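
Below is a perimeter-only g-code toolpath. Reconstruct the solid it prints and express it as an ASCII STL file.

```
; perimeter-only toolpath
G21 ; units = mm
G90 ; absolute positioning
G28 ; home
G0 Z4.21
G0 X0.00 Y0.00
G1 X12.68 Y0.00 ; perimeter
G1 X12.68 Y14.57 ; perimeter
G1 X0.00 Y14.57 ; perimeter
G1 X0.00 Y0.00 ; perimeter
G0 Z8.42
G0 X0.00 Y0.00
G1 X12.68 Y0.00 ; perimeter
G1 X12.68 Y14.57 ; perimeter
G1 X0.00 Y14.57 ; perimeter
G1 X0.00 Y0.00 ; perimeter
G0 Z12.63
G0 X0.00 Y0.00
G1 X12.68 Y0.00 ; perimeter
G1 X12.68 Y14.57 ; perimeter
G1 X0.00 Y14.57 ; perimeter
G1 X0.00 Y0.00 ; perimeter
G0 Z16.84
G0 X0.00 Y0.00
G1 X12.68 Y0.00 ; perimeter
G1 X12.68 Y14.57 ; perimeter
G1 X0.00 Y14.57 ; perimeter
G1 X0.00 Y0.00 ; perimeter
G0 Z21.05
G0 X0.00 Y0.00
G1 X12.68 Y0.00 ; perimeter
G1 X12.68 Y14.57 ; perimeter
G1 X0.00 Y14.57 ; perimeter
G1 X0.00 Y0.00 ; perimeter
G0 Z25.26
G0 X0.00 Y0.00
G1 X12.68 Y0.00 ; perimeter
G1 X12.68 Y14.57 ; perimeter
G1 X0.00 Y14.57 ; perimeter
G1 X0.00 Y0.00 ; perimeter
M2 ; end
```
solid part
  facet normal 0.0000 0.0000 -1.0000
    outer loop
      vertex 12.68 14.57 0.00
      vertex 12.68 0.00 0.00
      vertex 0.00 0.00 0.00
    endloop
  endfacet
  facet normal 0.0000 0.0000 -1.0000
    outer loop
      vertex 0.00 14.57 0.00
      vertex 12.68 14.57 0.00
      vertex 0.00 0.00 0.00
    endloop
  endfacet
  facet normal 0.0000 0.0000 1.0000
    outer loop
      vertex 0.00 0.00 25.26
      vertex 12.68 0.00 25.26
      vertex 12.68 14.57 25.26
    endloop
  endfacet
  facet normal 0.0000 0.0000 1.0000
    outer loop
      vertex 0.00 0.00 25.26
      vertex 12.68 14.57 25.26
      vertex 0.00 14.57 25.26
    endloop
  endfacet
  facet normal 0.0000 -1.0000 0.0000
    outer loop
      vertex 0.00 0.00 0.00
      vertex 12.68 0.00 0.00
      vertex 12.68 0.00 25.26
    endloop
  endfacet
  facet normal 0.0000 -1.0000 0.0000
    outer loop
      vertex 0.00 0.00 0.00
      vertex 12.68 0.00 25.26
      vertex 0.00 0.00 25.26
    endloop
  endfacet
  facet normal 0.0000 1.0000 0.0000
    outer loop
      vertex 12.68 14.57 25.26
      vertex 12.68 14.57 0.00
      vertex 0.00 14.57 0.00
    endloop
  endfacet
  facet normal 0.0000 1.0000 0.0000
    outer loop
      vertex 0.00 14.57 25.26
      vertex 12.68 14.57 25.26
      vertex 0.00 14.57 0.00
    endloop
  endfacet
  facet normal -1.0000 0.0000 0.0000
    outer loop
      vertex 0.00 14.57 25.26
      vertex 0.00 14.57 0.00
      vertex 0.00 0.00 0.00
    endloop
  endfacet
  facet normal -1.0000 0.0000 0.0000
    outer loop
      vertex 0.00 0.00 25.26
      vertex 0.00 14.57 25.26
      vertex 0.00 0.00 0.00
    endloop
  endfacet
  facet normal 1.0000 0.0000 0.0000
    outer loop
      vertex 12.68 0.00 0.00
      vertex 12.68 14.57 0.00
      vertex 12.68 14.57 25.26
    endloop
  endfacet
  facet normal 1.0000 0.0000 0.0000
    outer loop
      vertex 12.68 0.00 0.00
      vertex 12.68 14.57 25.26
      vertex 12.68 0.00 25.26
    endloop
  endfacet
endsolid part

The G0 Z moves step by Δz≈4.21 mm. Every layer's G1 loop is the same polygon, so the solid is a straight extrusion of it from z=0 to z≈25.3. Closing with flat bottom and top caps and triangulating gives 12 facets — a rectangular box, roughly 12.7 × 14.6 mm footprint and 25.3 mm tall.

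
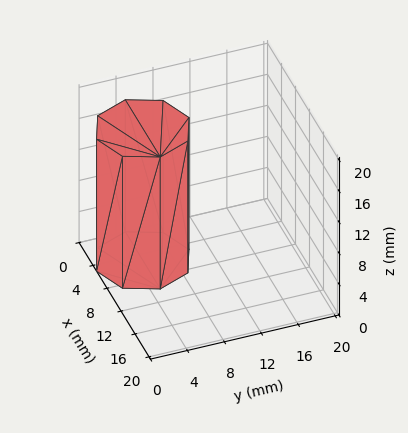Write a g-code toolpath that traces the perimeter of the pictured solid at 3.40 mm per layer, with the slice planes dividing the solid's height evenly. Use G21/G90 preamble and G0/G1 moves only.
Reading the render: the shape is a regular 8-sided prism (a cylinder approximated with 8 flat sides), circumscribed radius ≈ 5 mm, height ≈ 17 mm (dimensions read to the nearest mm from the axis ticks). For the g-code, the solid's height is divided into equal slices at the stated Δz and each level perimeter traced with G1 moves after a G0 lift.

; perimeter-only toolpath
G21 ; units = mm
G90 ; absolute positioning
G28 ; home
; layer 1
G0 Z3.40
G0 X10.00 Y5.00
G1 X8.54 Y8.54
G1 X5.00 Y10.00
G1 X1.46 Y8.54
G1 X0.00 Y5.00
G1 X1.46 Y1.46
G1 X5.00 Y0.00
G1 X8.54 Y1.46
G1 X10.00 Y5.00
; layer 2
G0 Z6.80
G0 X10.00 Y5.00
G1 X8.54 Y8.54
G1 X5.00 Y10.00
G1 X1.46 Y8.54
G1 X0.00 Y5.00
G1 X1.46 Y1.46
G1 X5.00 Y0.00
G1 X8.54 Y1.46
G1 X10.00 Y5.00
; layer 3
G0 Z10.20
G0 X10.00 Y5.00
G1 X8.54 Y8.54
G1 X5.00 Y10.00
G1 X1.46 Y8.54
G1 X0.00 Y5.00
G1 X1.46 Y1.46
G1 X5.00 Y0.00
G1 X8.54 Y1.46
G1 X10.00 Y5.00
; layer 4
G0 Z13.60
G0 X10.00 Y5.00
G1 X8.54 Y8.54
G1 X5.00 Y10.00
G1 X1.46 Y8.54
G1 X0.00 Y5.00
G1 X1.46 Y1.46
G1 X5.00 Y0.00
G1 X8.54 Y1.46
G1 X10.00 Y5.00
; layer 5
G0 Z17.00
G0 X10.00 Y5.00
G1 X8.54 Y8.54
G1 X5.00 Y10.00
G1 X1.46 Y8.54
G1 X0.00 Y5.00
G1 X1.46 Y1.46
G1 X5.00 Y0.00
G1 X8.54 Y1.46
G1 X10.00 Y5.00
M2 ; end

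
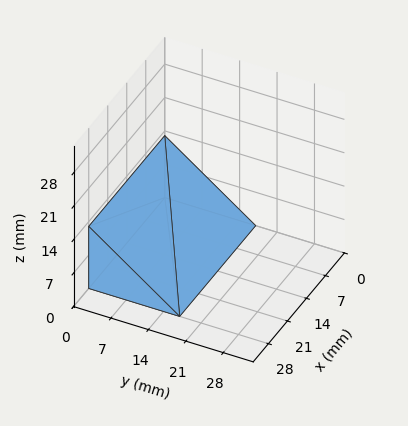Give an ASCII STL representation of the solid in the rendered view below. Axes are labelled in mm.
Reading the render: the shape is a wedge (ramp): 28 × 17 mm base, rising to 13 mm along the y=0 edge and sloping linearly to z=0 at y=17 (dimensions read to the nearest mm from the axis ticks). For the STL, each face is triangulated and given an outward normal.

solid part
  facet normal 0.0000 0.0000 -1.0000
    outer loop
      vertex 28.00 17.00 0.00
      vertex 28.00 0.00 0.00
      vertex 0.00 0.00 0.00
    endloop
  endfacet
  facet normal 0.0000 0.0000 -1.0000
    outer loop
      vertex 0.00 17.00 0.00
      vertex 28.00 17.00 0.00
      vertex 0.00 0.00 0.00
    endloop
  endfacet
  facet normal 0.0000 -1.0000 0.0000
    outer loop
      vertex 0.00 0.00 0.00
      vertex 28.00 0.00 0.00
      vertex 28.00 0.00 13.00
    endloop
  endfacet
  facet normal 0.0000 -1.0000 0.0000
    outer loop
      vertex 0.00 0.00 0.00
      vertex 28.00 0.00 13.00
      vertex 0.00 0.00 13.00
    endloop
  endfacet
  facet normal 0.0000 0.6075 0.7944
    outer loop
      vertex 0.00 0.00 13.00
      vertex 28.00 0.00 13.00
      vertex 28.00 17.00 0.00
    endloop
  endfacet
  facet normal 0.0000 0.6075 0.7944
    outer loop
      vertex 0.00 0.00 13.00
      vertex 28.00 17.00 0.00
      vertex 0.00 17.00 0.00
    endloop
  endfacet
  facet normal -1.0000 0.0000 0.0000
    outer loop
      vertex 0.00 0.00 13.00
      vertex 0.00 17.00 0.00
      vertex 0.00 0.00 0.00
    endloop
  endfacet
  facet normal 1.0000 0.0000 0.0000
    outer loop
      vertex 28.00 0.00 0.00
      vertex 28.00 17.00 0.00
      vertex 28.00 0.00 13.00
    endloop
  endfacet
endsolid part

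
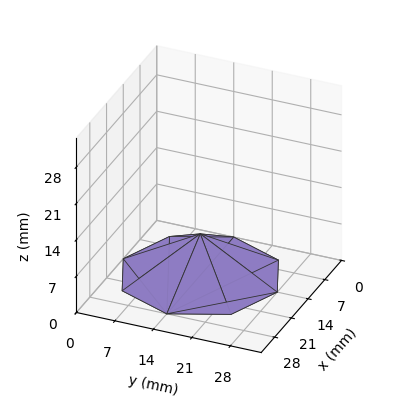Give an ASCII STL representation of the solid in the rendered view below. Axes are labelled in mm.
Reading the render: the shape is a regular 8-sided pyramid, base circumscribed radius ≈ 14 mm, apex at z ≈ 8 mm (dimensions read to the nearest mm from the axis ticks). For the STL, each face is triangulated and given an outward normal.

solid part
  facet normal 0.0000 0.0000 -1.0000
    outer loop
      vertex 14.0 28.0 0.0
      vertex 23.9 23.9 0.0
      vertex 28.0 14.0 0.0
    endloop
  endfacet
  facet normal 0.0000 0.0000 -1.0000
    outer loop
      vertex 4.1 23.9 0.0
      vertex 14.0 28.0 0.0
      vertex 28.0 14.0 0.0
    endloop
  endfacet
  facet normal 0.0000 0.0000 -1.0000
    outer loop
      vertex 0.0 14.0 0.0
      vertex 4.1 23.9 0.0
      vertex 28.0 14.0 0.0
    endloop
  endfacet
  facet normal 0.0000 0.0000 -1.0000
    outer loop
      vertex 4.1 4.1 0.0
      vertex 0.0 14.0 0.0
      vertex 28.0 14.0 0.0
    endloop
  endfacet
  facet normal 0.0000 0.0000 -1.0000
    outer loop
      vertex 14.0 0.0 0.0
      vertex 4.1 4.1 0.0
      vertex 28.0 14.0 0.0
    endloop
  endfacet
  facet normal 0.0000 0.0000 -1.0000
    outer loop
      vertex 23.9 4.1 0.0
      vertex 14.0 0.0 0.0
      vertex 28.0 14.0 0.0
    endloop
  endfacet
  facet normal 0.4860 0.2013 0.8505
    outer loop
      vertex 28.0 14.0 0.0
      vertex 23.9 23.9 0.0
      vertex 14.0 14.0 8.0
    endloop
  endfacet
  facet normal 0.2013 0.4860 0.8505
    outer loop
      vertex 23.9 23.9 0.0
      vertex 14.0 28.0 0.0
      vertex 14.0 14.0 8.0
    endloop
  endfacet
  facet normal -0.2013 0.4860 0.8505
    outer loop
      vertex 14.0 28.0 0.0
      vertex 4.1 23.9 0.0
      vertex 14.0 14.0 8.0
    endloop
  endfacet
  facet normal -0.4860 0.2013 0.8505
    outer loop
      vertex 4.1 23.9 0.0
      vertex 0.0 14.0 0.0
      vertex 14.0 14.0 8.0
    endloop
  endfacet
  facet normal -0.4860 -0.2013 0.8505
    outer loop
      vertex 0.0 14.0 0.0
      vertex 4.1 4.1 0.0
      vertex 14.0 14.0 8.0
    endloop
  endfacet
  facet normal -0.2013 -0.4860 0.8505
    outer loop
      vertex 4.1 4.1 0.0
      vertex 14.0 0.0 0.0
      vertex 14.0 14.0 8.0
    endloop
  endfacet
  facet normal 0.2013 -0.4860 0.8505
    outer loop
      vertex 14.0 0.0 0.0
      vertex 23.9 4.1 0.0
      vertex 14.0 14.0 8.0
    endloop
  endfacet
  facet normal 0.4860 -0.2013 0.8505
    outer loop
      vertex 23.9 4.1 0.0
      vertex 28.0 14.0 0.0
      vertex 14.0 14.0 8.0
    endloop
  endfacet
endsolid part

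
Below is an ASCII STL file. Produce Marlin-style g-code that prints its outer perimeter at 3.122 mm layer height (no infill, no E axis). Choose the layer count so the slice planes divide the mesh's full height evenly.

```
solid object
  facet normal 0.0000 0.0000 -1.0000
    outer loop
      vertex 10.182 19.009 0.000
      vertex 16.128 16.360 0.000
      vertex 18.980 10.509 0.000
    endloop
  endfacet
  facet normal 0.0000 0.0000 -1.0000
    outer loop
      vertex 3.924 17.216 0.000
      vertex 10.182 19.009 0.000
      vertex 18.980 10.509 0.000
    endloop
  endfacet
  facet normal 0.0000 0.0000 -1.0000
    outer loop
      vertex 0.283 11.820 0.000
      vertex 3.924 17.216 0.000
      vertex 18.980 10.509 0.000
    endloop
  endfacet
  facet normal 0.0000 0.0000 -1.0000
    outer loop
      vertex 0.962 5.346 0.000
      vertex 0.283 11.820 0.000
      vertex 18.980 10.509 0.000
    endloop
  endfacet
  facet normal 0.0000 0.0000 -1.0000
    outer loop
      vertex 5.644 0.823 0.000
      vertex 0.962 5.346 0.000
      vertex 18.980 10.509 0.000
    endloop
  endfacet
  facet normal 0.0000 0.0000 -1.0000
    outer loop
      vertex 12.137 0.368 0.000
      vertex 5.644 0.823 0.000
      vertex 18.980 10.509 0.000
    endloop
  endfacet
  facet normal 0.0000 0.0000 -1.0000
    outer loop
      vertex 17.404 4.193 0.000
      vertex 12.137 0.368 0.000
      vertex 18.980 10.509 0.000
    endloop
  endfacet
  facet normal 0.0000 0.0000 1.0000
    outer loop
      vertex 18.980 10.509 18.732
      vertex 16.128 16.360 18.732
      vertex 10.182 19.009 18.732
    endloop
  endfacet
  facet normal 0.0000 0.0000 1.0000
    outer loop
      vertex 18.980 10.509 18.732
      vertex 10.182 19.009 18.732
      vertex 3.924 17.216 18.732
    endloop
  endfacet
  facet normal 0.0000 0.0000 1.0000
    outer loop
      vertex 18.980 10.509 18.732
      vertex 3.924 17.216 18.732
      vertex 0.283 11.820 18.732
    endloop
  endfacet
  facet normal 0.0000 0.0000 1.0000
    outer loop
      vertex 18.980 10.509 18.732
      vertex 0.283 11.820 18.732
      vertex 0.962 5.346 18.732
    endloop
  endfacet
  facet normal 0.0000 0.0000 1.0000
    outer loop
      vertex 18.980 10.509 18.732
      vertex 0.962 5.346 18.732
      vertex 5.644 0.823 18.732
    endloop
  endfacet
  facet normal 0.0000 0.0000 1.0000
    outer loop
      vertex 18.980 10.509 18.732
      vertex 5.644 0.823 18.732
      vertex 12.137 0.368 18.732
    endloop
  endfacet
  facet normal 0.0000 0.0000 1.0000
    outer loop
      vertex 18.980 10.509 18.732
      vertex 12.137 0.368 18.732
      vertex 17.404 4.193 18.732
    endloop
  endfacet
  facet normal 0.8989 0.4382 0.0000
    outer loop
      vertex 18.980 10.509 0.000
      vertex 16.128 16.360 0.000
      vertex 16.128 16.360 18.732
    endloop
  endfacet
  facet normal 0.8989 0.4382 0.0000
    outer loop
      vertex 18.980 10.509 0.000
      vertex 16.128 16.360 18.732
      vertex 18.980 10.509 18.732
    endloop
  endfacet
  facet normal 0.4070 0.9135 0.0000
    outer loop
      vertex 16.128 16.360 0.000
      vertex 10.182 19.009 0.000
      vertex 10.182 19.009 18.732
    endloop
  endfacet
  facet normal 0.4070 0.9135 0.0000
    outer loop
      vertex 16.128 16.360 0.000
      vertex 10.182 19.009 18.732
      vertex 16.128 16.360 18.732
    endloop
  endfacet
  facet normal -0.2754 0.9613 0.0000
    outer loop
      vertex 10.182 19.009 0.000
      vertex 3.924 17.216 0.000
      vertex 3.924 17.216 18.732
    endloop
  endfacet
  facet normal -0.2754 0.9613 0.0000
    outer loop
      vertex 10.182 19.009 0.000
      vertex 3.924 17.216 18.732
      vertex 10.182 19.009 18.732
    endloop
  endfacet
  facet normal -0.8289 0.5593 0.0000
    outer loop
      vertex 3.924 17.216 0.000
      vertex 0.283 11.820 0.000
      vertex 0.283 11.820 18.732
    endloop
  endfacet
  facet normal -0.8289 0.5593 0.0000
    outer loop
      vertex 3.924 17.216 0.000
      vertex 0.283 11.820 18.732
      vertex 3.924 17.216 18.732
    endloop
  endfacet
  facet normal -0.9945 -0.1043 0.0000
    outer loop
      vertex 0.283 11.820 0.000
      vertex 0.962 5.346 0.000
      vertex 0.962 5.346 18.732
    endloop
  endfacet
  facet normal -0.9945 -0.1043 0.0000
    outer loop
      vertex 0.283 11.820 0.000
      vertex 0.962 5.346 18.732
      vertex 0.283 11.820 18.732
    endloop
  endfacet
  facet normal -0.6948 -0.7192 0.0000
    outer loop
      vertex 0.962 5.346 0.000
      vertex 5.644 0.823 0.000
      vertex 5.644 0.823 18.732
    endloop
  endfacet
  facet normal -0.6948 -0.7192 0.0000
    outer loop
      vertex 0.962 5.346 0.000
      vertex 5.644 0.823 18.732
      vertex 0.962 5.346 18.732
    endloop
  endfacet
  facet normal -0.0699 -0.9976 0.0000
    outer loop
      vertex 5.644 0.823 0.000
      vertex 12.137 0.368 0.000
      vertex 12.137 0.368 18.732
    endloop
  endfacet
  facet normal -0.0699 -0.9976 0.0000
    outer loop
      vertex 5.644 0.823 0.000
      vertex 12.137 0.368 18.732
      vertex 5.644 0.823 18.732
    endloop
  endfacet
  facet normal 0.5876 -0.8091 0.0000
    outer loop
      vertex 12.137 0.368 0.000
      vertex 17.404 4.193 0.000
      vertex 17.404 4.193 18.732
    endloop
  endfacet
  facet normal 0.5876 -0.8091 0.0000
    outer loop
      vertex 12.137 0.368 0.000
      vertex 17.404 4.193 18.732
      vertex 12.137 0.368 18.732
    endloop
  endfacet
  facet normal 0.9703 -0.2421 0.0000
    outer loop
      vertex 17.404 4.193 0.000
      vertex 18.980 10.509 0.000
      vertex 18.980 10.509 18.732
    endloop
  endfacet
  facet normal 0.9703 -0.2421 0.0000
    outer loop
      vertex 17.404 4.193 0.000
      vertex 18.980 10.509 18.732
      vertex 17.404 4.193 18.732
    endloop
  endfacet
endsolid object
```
; perimeter-only toolpath
G21 ; units = mm
G90 ; absolute positioning
G28 ; home
; layer 1
G0 Z3.122
G0 X18.980 Y10.509
G1 X16.128 Y16.360
G1 X10.182 Y19.009
G1 X3.924 Y17.216
G1 X0.283 Y11.820
G1 X0.962 Y5.346
G1 X5.644 Y0.823
G1 X12.137 Y0.368
G1 X17.404 Y4.193
G1 X18.980 Y10.509
; layer 2
G0 Z6.244
G0 X18.980 Y10.509
G1 X16.128 Y16.360
G1 X10.182 Y19.009
G1 X3.924 Y17.216
G1 X0.283 Y11.820
G1 X0.962 Y5.346
G1 X5.644 Y0.823
G1 X12.137 Y0.368
G1 X17.404 Y4.193
G1 X18.980 Y10.509
; layer 3
G0 Z9.366
G0 X18.980 Y10.509
G1 X16.128 Y16.360
G1 X10.182 Y19.009
G1 X3.924 Y17.216
G1 X0.283 Y11.820
G1 X0.962 Y5.346
G1 X5.644 Y0.823
G1 X12.137 Y0.368
G1 X17.404 Y4.193
G1 X18.980 Y10.509
; layer 4
G0 Z12.488
G0 X18.980 Y10.509
G1 X16.128 Y16.360
G1 X10.182 Y19.009
G1 X3.924 Y17.216
G1 X0.283 Y11.820
G1 X0.962 Y5.346
G1 X5.644 Y0.823
G1 X12.137 Y0.368
G1 X17.404 Y4.193
G1 X18.980 Y10.509
; layer 5
G0 Z15.610
G0 X18.980 Y10.509
G1 X16.128 Y16.360
G1 X10.182 Y19.009
G1 X3.924 Y17.216
G1 X0.283 Y11.820
G1 X0.962 Y5.346
G1 X5.644 Y0.823
G1 X12.137 Y0.368
G1 X17.404 Y4.193
G1 X18.980 Y10.509
; layer 6
G0 Z18.732
G0 X18.980 Y10.509
G1 X16.128 Y16.360
G1 X10.182 Y19.009
G1 X3.924 Y17.216
G1 X0.283 Y11.820
G1 X0.962 Y5.346
G1 X5.644 Y0.823
G1 X12.137 Y0.368
G1 X17.404 Y4.193
G1 X18.980 Y10.509
M2 ; end

The solid is a regular 9-sided prism (a cylinder approximated with 9 flat sides), circumscribed radius ≈ 9.52 mm, height ≈ 18.7 mm. Slicing at Δz = 3.122 mm — 6 equal slices spanning the solid's height, so layer i sits at z = i·h/6 — gives 6 non-empty perimeters. Each is a 9-segment closed polygon; G0 lifts to the layer z and rapids to the start vertex, then G1 traces the edges.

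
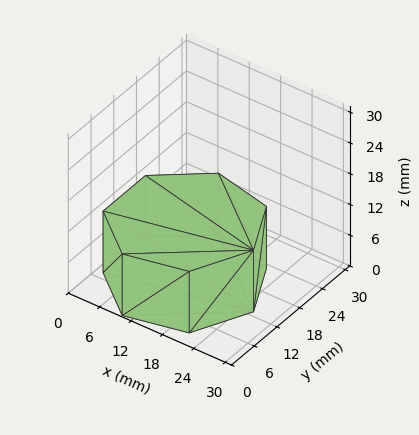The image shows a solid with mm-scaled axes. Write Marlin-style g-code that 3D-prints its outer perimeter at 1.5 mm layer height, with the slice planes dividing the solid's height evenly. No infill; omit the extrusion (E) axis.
Reading the render: the shape is a regular 7-sided prism (a cylinder approximated with 7 flat sides), circumscribed radius ≈ 13 mm, height ≈ 12 mm (dimensions read to the nearest mm from the axis ticks). For the g-code, the solid's height is divided into equal slices at the stated Δz and each level perimeter traced with G1 moves after a G0 lift.

; perimeter-only toolpath
G21 ; units = mm
G90 ; absolute positioning
G28 ; home
; layer 1
G0 Z1.5
G0 X26.0 Y13.0
G1 X21.1 Y23.2
G1 X10.1 Y25.7
G1 X1.3 Y18.6
G1 X1.3 Y7.4
G1 X10.1 Y0.3
G1 X21.1 Y2.8
G1 X26.0 Y13.0
; layer 2
G0 Z3.0
G0 X26.0 Y13.0
G1 X21.1 Y23.2
G1 X10.1 Y25.7
G1 X1.3 Y18.6
G1 X1.3 Y7.4
G1 X10.1 Y0.3
G1 X21.1 Y2.8
G1 X26.0 Y13.0
; layer 3
G0 Z4.5
G0 X26.0 Y13.0
G1 X21.1 Y23.2
G1 X10.1 Y25.7
G1 X1.3 Y18.6
G1 X1.3 Y7.4
G1 X10.1 Y0.3
G1 X21.1 Y2.8
G1 X26.0 Y13.0
; layer 4
G0 Z6.0
G0 X26.0 Y13.0
G1 X21.1 Y23.2
G1 X10.1 Y25.7
G1 X1.3 Y18.6
G1 X1.3 Y7.4
G1 X10.1 Y0.3
G1 X21.1 Y2.8
G1 X26.0 Y13.0
; layer 5
G0 Z7.5
G0 X26.0 Y13.0
G1 X21.1 Y23.2
G1 X10.1 Y25.7
G1 X1.3 Y18.6
G1 X1.3 Y7.4
G1 X10.1 Y0.3
G1 X21.1 Y2.8
G1 X26.0 Y13.0
; layer 6
G0 Z9.0
G0 X26.0 Y13.0
G1 X21.1 Y23.2
G1 X10.1 Y25.7
G1 X1.3 Y18.6
G1 X1.3 Y7.4
G1 X10.1 Y0.3
G1 X21.1 Y2.8
G1 X26.0 Y13.0
; layer 7
G0 Z10.5
G0 X26.0 Y13.0
G1 X21.1 Y23.2
G1 X10.1 Y25.7
G1 X1.3 Y18.6
G1 X1.3 Y7.4
G1 X10.1 Y0.3
G1 X21.1 Y2.8
G1 X26.0 Y13.0
; layer 8
G0 Z12.0
G0 X26.0 Y13.0
G1 X21.1 Y23.2
G1 X10.1 Y25.7
G1 X1.3 Y18.6
G1 X1.3 Y7.4
G1 X10.1 Y0.3
G1 X21.1 Y2.8
G1 X26.0 Y13.0
M2 ; end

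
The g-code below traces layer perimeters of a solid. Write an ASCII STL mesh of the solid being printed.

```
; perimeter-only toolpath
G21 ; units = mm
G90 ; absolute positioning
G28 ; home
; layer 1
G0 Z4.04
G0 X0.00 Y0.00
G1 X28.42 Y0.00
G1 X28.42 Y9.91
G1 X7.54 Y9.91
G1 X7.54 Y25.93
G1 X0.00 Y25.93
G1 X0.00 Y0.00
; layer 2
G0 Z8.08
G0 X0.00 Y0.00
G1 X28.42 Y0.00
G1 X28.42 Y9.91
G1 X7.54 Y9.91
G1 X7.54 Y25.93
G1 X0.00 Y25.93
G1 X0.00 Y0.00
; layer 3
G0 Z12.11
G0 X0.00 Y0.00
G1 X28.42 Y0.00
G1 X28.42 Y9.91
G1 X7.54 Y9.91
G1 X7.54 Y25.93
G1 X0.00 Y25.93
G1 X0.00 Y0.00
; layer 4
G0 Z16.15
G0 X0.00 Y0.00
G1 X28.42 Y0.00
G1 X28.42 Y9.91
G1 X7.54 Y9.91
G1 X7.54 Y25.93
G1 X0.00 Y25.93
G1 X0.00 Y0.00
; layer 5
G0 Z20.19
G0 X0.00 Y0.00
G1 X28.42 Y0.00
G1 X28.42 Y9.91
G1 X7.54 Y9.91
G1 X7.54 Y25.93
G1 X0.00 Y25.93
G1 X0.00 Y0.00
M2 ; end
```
solid part
  facet normal 0.0000 0.0000 -1.0000
    outer loop
      vertex 28.42 9.91 0.00
      vertex 28.42 0.00 0.00
      vertex 0.00 0.00 0.00
    endloop
  endfacet
  facet normal 0.0000 0.0000 -1.0000
    outer loop
      vertex 7.54 9.91 0.00
      vertex 28.42 9.91 0.00
      vertex 0.00 0.00 0.00
    endloop
  endfacet
  facet normal 0.0000 0.0000 -1.0000
    outer loop
      vertex 7.54 25.93 0.00
      vertex 7.54 9.91 0.00
      vertex 0.00 0.00 0.00
    endloop
  endfacet
  facet normal 0.0000 0.0000 -1.0000
    outer loop
      vertex 0.00 25.93 0.00
      vertex 7.54 25.93 0.00
      vertex 0.00 0.00 0.00
    endloop
  endfacet
  facet normal 0.0000 0.0000 1.0000
    outer loop
      vertex 0.00 0.00 20.19
      vertex 28.42 0.00 20.19
      vertex 28.42 9.91 20.19
    endloop
  endfacet
  facet normal 0.0000 0.0000 1.0000
    outer loop
      vertex 0.00 0.00 20.19
      vertex 28.42 9.91 20.19
      vertex 7.54 9.91 20.19
    endloop
  endfacet
  facet normal 0.0000 0.0000 1.0000
    outer loop
      vertex 0.00 0.00 20.19
      vertex 7.54 9.91 20.19
      vertex 7.54 25.93 20.19
    endloop
  endfacet
  facet normal 0.0000 0.0000 1.0000
    outer loop
      vertex 0.00 0.00 20.19
      vertex 7.54 25.93 20.19
      vertex 0.00 25.93 20.19
    endloop
  endfacet
  facet normal 0.0000 -1.0000 0.0000
    outer loop
      vertex 0.00 0.00 0.00
      vertex 28.42 0.00 0.00
      vertex 28.42 0.00 20.19
    endloop
  endfacet
  facet normal 0.0000 -1.0000 0.0000
    outer loop
      vertex 0.00 0.00 0.00
      vertex 28.42 0.00 20.19
      vertex 0.00 0.00 20.19
    endloop
  endfacet
  facet normal 1.0000 0.0000 0.0000
    outer loop
      vertex 28.42 0.00 0.00
      vertex 28.42 9.91 0.00
      vertex 28.42 9.91 20.19
    endloop
  endfacet
  facet normal 1.0000 0.0000 0.0000
    outer loop
      vertex 28.42 0.00 0.00
      vertex 28.42 9.91 20.19
      vertex 28.42 0.00 20.19
    endloop
  endfacet
  facet normal 0.0000 1.0000 0.0000
    outer loop
      vertex 28.42 9.91 0.00
      vertex 7.54 9.91 0.00
      vertex 7.54 9.91 20.19
    endloop
  endfacet
  facet normal 0.0000 1.0000 0.0000
    outer loop
      vertex 28.42 9.91 0.00
      vertex 7.54 9.91 20.19
      vertex 28.42 9.91 20.19
    endloop
  endfacet
  facet normal 1.0000 0.0000 0.0000
    outer loop
      vertex 7.54 9.91 0.00
      vertex 7.54 25.93 0.00
      vertex 7.54 25.93 20.19
    endloop
  endfacet
  facet normal 1.0000 0.0000 0.0000
    outer loop
      vertex 7.54 9.91 0.00
      vertex 7.54 25.93 20.19
      vertex 7.54 9.91 20.19
    endloop
  endfacet
  facet normal 0.0000 1.0000 0.0000
    outer loop
      vertex 7.54 25.93 0.00
      vertex 0.00 25.93 0.00
      vertex 0.00 25.93 20.19
    endloop
  endfacet
  facet normal 0.0000 1.0000 0.0000
    outer loop
      vertex 7.54 25.93 0.00
      vertex 0.00 25.93 20.19
      vertex 7.54 25.93 20.19
    endloop
  endfacet
  facet normal -1.0000 0.0000 0.0000
    outer loop
      vertex 0.00 25.93 0.00
      vertex 0.00 0.00 0.00
      vertex 0.00 0.00 20.19
    endloop
  endfacet
  facet normal -1.0000 0.0000 0.0000
    outer loop
      vertex 0.00 25.93 0.00
      vertex 0.00 0.00 20.19
      vertex 0.00 25.93 20.19
    endloop
  endfacet
endsolid part

The G0 Z moves step by Δz≈4.04 mm. Every layer's G1 loop is the same polygon, so the solid is a straight extrusion of it from z=0 to z≈20.2. Closing with flat bottom and top caps and triangulating gives 20 facets — an L-shaped prism: outer 28.4 × 25.9 mm, arm thicknesses ≈ 9.91 mm (horizontal) and 7.54 mm (vertical), extruded 20.2 mm in z.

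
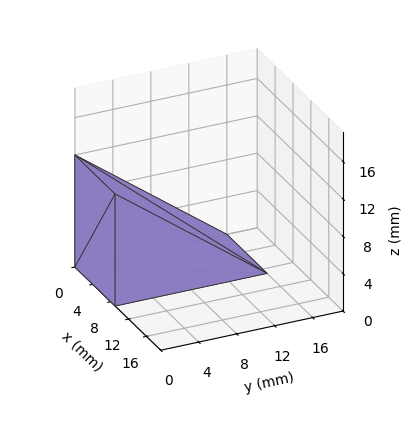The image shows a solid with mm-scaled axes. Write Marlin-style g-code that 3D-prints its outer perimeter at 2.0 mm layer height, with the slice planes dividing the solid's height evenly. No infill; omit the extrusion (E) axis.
Reading the render: the shape is a wedge (ramp): 9 × 16 mm base, rising to 12 mm along the y=0 edge and sloping linearly to z=0 at y=16 (dimensions read to the nearest mm from the axis ticks). For the g-code, the solid's height is divided into equal slices at the stated Δz and each level perimeter traced with G1 moves after a G0 lift.

; perimeter-only toolpath
G21 ; units = mm
G90 ; absolute positioning
G28 ; home
; layer 1
G0 Z2.0
G0 X0.0 Y0.0
G1 X9.0 Y0.0
G1 X9.0 Y13.3
G1 X0.0 Y13.3
G1 X0.0 Y0.0
; layer 2
G0 Z4.0
G0 X0.0 Y0.0
G1 X9.0 Y0.0
G1 X9.0 Y10.7
G1 X0.0 Y10.7
G1 X0.0 Y0.0
; layer 3
G0 Z6.0
G0 X0.0 Y0.0
G1 X9.0 Y0.0
G1 X9.0 Y8.0
G1 X0.0 Y8.0
G1 X0.0 Y0.0
; layer 4
G0 Z8.0
G0 X0.0 Y0.0
G1 X9.0 Y0.0
G1 X9.0 Y5.3
G1 X0.0 Y5.3
G1 X0.0 Y0.0
; layer 5
G0 Z10.0
G0 X0.0 Y0.0
G1 X9.0 Y0.0
G1 X9.0 Y2.7
G1 X0.0 Y2.7
G1 X0.0 Y0.0
M2 ; end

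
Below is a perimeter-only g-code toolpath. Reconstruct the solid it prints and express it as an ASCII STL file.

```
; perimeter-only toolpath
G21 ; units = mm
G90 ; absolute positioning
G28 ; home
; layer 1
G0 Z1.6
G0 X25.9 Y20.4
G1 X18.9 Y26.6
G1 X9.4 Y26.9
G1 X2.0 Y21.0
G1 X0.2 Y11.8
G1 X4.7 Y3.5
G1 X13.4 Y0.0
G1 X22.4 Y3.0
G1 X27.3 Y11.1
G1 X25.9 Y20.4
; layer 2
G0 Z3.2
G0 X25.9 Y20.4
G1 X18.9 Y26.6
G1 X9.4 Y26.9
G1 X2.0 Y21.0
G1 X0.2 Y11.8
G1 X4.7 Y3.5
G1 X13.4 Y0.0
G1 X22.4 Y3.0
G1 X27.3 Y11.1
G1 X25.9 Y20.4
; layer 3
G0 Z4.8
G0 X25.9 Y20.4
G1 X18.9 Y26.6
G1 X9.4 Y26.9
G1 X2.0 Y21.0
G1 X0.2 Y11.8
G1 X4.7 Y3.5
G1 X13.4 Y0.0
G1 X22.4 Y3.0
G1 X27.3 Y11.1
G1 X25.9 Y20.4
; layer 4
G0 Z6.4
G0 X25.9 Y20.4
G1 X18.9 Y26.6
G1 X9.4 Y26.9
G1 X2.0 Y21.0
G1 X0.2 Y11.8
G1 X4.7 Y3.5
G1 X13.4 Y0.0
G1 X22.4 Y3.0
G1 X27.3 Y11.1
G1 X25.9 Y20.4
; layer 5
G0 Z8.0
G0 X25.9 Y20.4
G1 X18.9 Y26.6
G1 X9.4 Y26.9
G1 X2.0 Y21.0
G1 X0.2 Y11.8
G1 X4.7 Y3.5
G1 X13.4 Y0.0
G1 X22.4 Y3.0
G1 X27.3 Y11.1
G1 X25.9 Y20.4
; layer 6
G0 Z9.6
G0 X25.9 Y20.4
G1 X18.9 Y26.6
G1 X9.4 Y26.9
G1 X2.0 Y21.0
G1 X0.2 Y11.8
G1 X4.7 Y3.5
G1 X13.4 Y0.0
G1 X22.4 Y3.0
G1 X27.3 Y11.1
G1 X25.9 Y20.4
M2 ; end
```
solid part
  facet normal 0.0000 0.0000 -1.0000
    outer loop
      vertex 9.4 26.9 0.0
      vertex 18.9 26.6 0.0
      vertex 25.9 20.4 0.0
    endloop
  endfacet
  facet normal 0.0000 0.0000 -1.0000
    outer loop
      vertex 2.0 21.0 0.0
      vertex 9.4 26.9 0.0
      vertex 25.9 20.4 0.0
    endloop
  endfacet
  facet normal 0.0000 0.0000 -1.0000
    outer loop
      vertex 0.2 11.8 0.0
      vertex 2.0 21.0 0.0
      vertex 25.9 20.4 0.0
    endloop
  endfacet
  facet normal 0.0000 0.0000 -1.0000
    outer loop
      vertex 4.7 3.5 0.0
      vertex 0.2 11.8 0.0
      vertex 25.9 20.4 0.0
    endloop
  endfacet
  facet normal 0.0000 0.0000 -1.0000
    outer loop
      vertex 13.4 0.0 0.0
      vertex 4.7 3.5 0.0
      vertex 25.9 20.4 0.0
    endloop
  endfacet
  facet normal 0.0000 0.0000 -1.0000
    outer loop
      vertex 22.4 3.0 0.0
      vertex 13.4 0.0 0.0
      vertex 25.9 20.4 0.0
    endloop
  endfacet
  facet normal 0.0000 0.0000 -1.0000
    outer loop
      vertex 27.3 11.1 0.0
      vertex 22.4 3.0 0.0
      vertex 25.9 20.4 0.0
    endloop
  endfacet
  facet normal 0.0000 0.0000 1.0000
    outer loop
      vertex 25.9 20.4 9.6
      vertex 18.9 26.6 9.6
      vertex 9.4 26.9 9.6
    endloop
  endfacet
  facet normal 0.0000 0.0000 1.0000
    outer loop
      vertex 25.9 20.4 9.6
      vertex 9.4 26.9 9.6
      vertex 2.0 21.0 9.6
    endloop
  endfacet
  facet normal 0.0000 0.0000 1.0000
    outer loop
      vertex 25.9 20.4 9.6
      vertex 2.0 21.0 9.6
      vertex 0.2 11.8 9.6
    endloop
  endfacet
  facet normal 0.0000 0.0000 1.0000
    outer loop
      vertex 25.9 20.4 9.6
      vertex 0.2 11.8 9.6
      vertex 4.7 3.5 9.6
    endloop
  endfacet
  facet normal 0.0000 0.0000 1.0000
    outer loop
      vertex 25.9 20.4 9.6
      vertex 4.7 3.5 9.6
      vertex 13.4 0.0 9.6
    endloop
  endfacet
  facet normal 0.0000 0.0000 1.0000
    outer loop
      vertex 25.9 20.4 9.6
      vertex 13.4 0.0 9.6
      vertex 22.4 3.0 9.6
    endloop
  endfacet
  facet normal 0.0000 0.0000 1.0000
    outer loop
      vertex 25.9 20.4 9.6
      vertex 22.4 3.0 9.6
      vertex 27.3 11.1 9.6
    endloop
  endfacet
  facet normal 0.6630 0.7486 0.0000
    outer loop
      vertex 25.9 20.4 0.0
      vertex 18.9 26.6 0.0
      vertex 18.9 26.6 9.6
    endloop
  endfacet
  facet normal 0.6630 0.7486 0.0000
    outer loop
      vertex 25.9 20.4 0.0
      vertex 18.9 26.6 9.6
      vertex 25.9 20.4 9.6
    endloop
  endfacet
  facet normal 0.0316 0.9995 0.0000
    outer loop
      vertex 18.9 26.6 0.0
      vertex 9.4 26.9 0.0
      vertex 9.4 26.9 9.6
    endloop
  endfacet
  facet normal 0.0316 0.9995 0.0000
    outer loop
      vertex 18.9 26.6 0.0
      vertex 9.4 26.9 9.6
      vertex 18.9 26.6 9.6
    endloop
  endfacet
  facet normal -0.6234 0.7819 0.0000
    outer loop
      vertex 9.4 26.9 0.0
      vertex 2.0 21.0 0.0
      vertex 2.0 21.0 9.6
    endloop
  endfacet
  facet normal -0.6234 0.7819 0.0000
    outer loop
      vertex 9.4 26.9 0.0
      vertex 2.0 21.0 9.6
      vertex 9.4 26.9 9.6
    endloop
  endfacet
  facet normal -0.9814 0.1920 0.0000
    outer loop
      vertex 2.0 21.0 0.0
      vertex 0.2 11.8 0.0
      vertex 0.2 11.8 9.6
    endloop
  endfacet
  facet normal -0.9814 0.1920 0.0000
    outer loop
      vertex 2.0 21.0 0.0
      vertex 0.2 11.8 9.6
      vertex 2.0 21.0 9.6
    endloop
  endfacet
  facet normal -0.8791 -0.4766 0.0000
    outer loop
      vertex 0.2 11.8 0.0
      vertex 4.7 3.5 0.0
      vertex 4.7 3.5 9.6
    endloop
  endfacet
  facet normal -0.8791 -0.4766 0.0000
    outer loop
      vertex 0.2 11.8 0.0
      vertex 4.7 3.5 9.6
      vertex 0.2 11.8 9.6
    endloop
  endfacet
  facet normal -0.3732 -0.9277 0.0000
    outer loop
      vertex 4.7 3.5 0.0
      vertex 13.4 0.0 0.0
      vertex 13.4 0.0 9.6
    endloop
  endfacet
  facet normal -0.3732 -0.9277 0.0000
    outer loop
      vertex 4.7 3.5 0.0
      vertex 13.4 0.0 9.6
      vertex 4.7 3.5 9.6
    endloop
  endfacet
  facet normal 0.3162 -0.9487 0.0000
    outer loop
      vertex 13.4 0.0 0.0
      vertex 22.4 3.0 0.0
      vertex 22.4 3.0 9.6
    endloop
  endfacet
  facet normal 0.3162 -0.9487 0.0000
    outer loop
      vertex 13.4 0.0 0.0
      vertex 22.4 3.0 9.6
      vertex 13.4 0.0 9.6
    endloop
  endfacet
  facet normal 0.8556 -0.5176 0.0000
    outer loop
      vertex 22.4 3.0 0.0
      vertex 27.3 11.1 0.0
      vertex 27.3 11.1 9.6
    endloop
  endfacet
  facet normal 0.8556 -0.5176 0.0000
    outer loop
      vertex 22.4 3.0 0.0
      vertex 27.3 11.1 9.6
      vertex 22.4 3.0 9.6
    endloop
  endfacet
  facet normal 0.9889 0.1489 0.0000
    outer loop
      vertex 27.3 11.1 0.0
      vertex 25.9 20.4 0.0
      vertex 25.9 20.4 9.6
    endloop
  endfacet
  facet normal 0.9889 0.1489 0.0000
    outer loop
      vertex 27.3 11.1 0.0
      vertex 25.9 20.4 9.6
      vertex 27.3 11.1 9.6
    endloop
  endfacet
endsolid part

The G0 Z moves step by Δz≈1.6 mm. Every layer's G1 loop is the same polygon, so the solid is a straight extrusion of it from z=0 to z≈9.6. Closing with flat bottom and top caps and triangulating gives 32 facets — a regular 9-sided prism (a cylinder approximated with 9 flat sides), circumscribed radius ≈ 13.8 mm, height ≈ 9.6 mm.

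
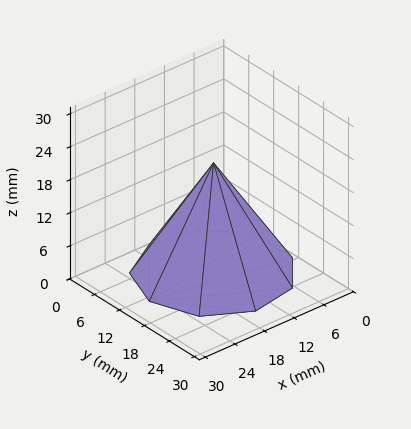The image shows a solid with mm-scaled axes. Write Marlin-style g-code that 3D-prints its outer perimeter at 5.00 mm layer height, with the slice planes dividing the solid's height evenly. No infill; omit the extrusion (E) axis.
Reading the render: the shape is a regular 9-sided pyramid, base circumscribed radius ≈ 13 mm, apex at z ≈ 20 mm (dimensions read to the nearest mm from the axis ticks). For the g-code, the solid's height is divided into equal slices at the stated Δz and each level perimeter traced with G1 moves after a G0 lift.

; perimeter-only toolpath
G21 ; units = mm
G90 ; absolute positioning
G28 ; home
; layer 1
G0 Z5.00
G0 X22.75 Y13.00
G1 X20.47 Y19.27
G1 X14.70 Y22.60
G1 X8.12 Y21.45
G1 X3.83 Y16.34
G1 X3.83 Y9.66
G1 X8.12 Y4.55
G1 X14.70 Y3.40
G1 X20.47 Y6.73
G1 X22.75 Y13.00
; layer 2
G0 Z10.00
G0 X19.50 Y13.00
G1 X17.98 Y17.18
G1 X14.13 Y19.40
G1 X9.75 Y18.63
G1 X6.89 Y15.22
G1 X6.89 Y10.78
G1 X9.75 Y7.37
G1 X14.13 Y6.60
G1 X17.98 Y8.82
G1 X19.50 Y13.00
; layer 3
G0 Z15.00
G0 X16.25 Y13.00
G1 X15.49 Y15.09
G1 X13.56 Y16.20
G1 X11.38 Y15.82
G1 X9.95 Y14.11
G1 X9.95 Y11.89
G1 X11.38 Y10.19
G1 X13.56 Y9.80
G1 X15.49 Y10.91
G1 X16.25 Y13.00
M2 ; end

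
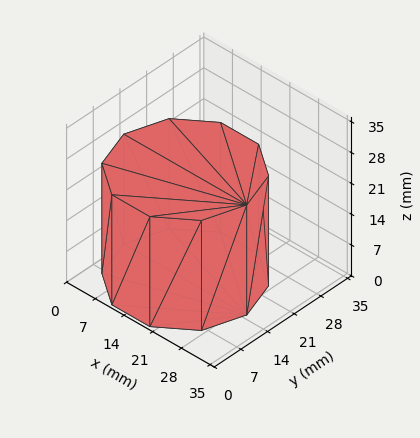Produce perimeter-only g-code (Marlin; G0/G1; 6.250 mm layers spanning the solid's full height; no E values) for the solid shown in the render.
Reading the render: the shape is a regular 10-sided prism (a cylinder approximated with 10 flat sides), circumscribed radius ≈ 15 mm, height ≈ 25 mm (dimensions read to the nearest mm from the axis ticks). For the g-code, the solid's height is divided into equal slices at the stated Δz and each level perimeter traced with G1 moves after a G0 lift.

; perimeter-only toolpath
G21 ; units = mm
G90 ; absolute positioning
G28 ; home
; layer 1
G0 Z6.250
G0 X30.000 Y15.000
G1 X27.135 Y23.817
G1 X19.635 Y29.266
G1 X10.365 Y29.266
G1 X2.865 Y23.817
G1 X0.000 Y15.000
G1 X2.865 Y6.183
G1 X10.365 Y0.734
G1 X19.635 Y0.734
G1 X27.135 Y6.183
G1 X30.000 Y15.000
; layer 2
G0 Z12.500
G0 X30.000 Y15.000
G1 X27.135 Y23.817
G1 X19.635 Y29.266
G1 X10.365 Y29.266
G1 X2.865 Y23.817
G1 X0.000 Y15.000
G1 X2.865 Y6.183
G1 X10.365 Y0.734
G1 X19.635 Y0.734
G1 X27.135 Y6.183
G1 X30.000 Y15.000
; layer 3
G0 Z18.750
G0 X30.000 Y15.000
G1 X27.135 Y23.817
G1 X19.635 Y29.266
G1 X10.365 Y29.266
G1 X2.865 Y23.817
G1 X0.000 Y15.000
G1 X2.865 Y6.183
G1 X10.365 Y0.734
G1 X19.635 Y0.734
G1 X27.135 Y6.183
G1 X30.000 Y15.000
; layer 4
G0 Z25.000
G0 X30.000 Y15.000
G1 X27.135 Y23.817
G1 X19.635 Y29.266
G1 X10.365 Y29.266
G1 X2.865 Y23.817
G1 X0.000 Y15.000
G1 X2.865 Y6.183
G1 X10.365 Y0.734
G1 X19.635 Y0.734
G1 X27.135 Y6.183
G1 X30.000 Y15.000
M2 ; end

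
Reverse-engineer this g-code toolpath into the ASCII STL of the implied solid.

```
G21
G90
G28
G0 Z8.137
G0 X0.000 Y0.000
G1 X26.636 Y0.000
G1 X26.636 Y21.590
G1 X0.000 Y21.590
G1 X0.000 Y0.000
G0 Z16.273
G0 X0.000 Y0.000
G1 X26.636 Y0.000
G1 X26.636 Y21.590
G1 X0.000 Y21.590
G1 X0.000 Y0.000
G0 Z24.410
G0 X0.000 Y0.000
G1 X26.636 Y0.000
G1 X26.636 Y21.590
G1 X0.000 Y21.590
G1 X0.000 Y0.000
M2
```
solid part
  facet normal 0.0000 0.0000 -1.0000
    outer loop
      vertex 26.636 21.590 0.000
      vertex 26.636 0.000 0.000
      vertex 0.000 0.000 0.000
    endloop
  endfacet
  facet normal 0.0000 0.0000 -1.0000
    outer loop
      vertex 0.000 21.590 0.000
      vertex 26.636 21.590 0.000
      vertex 0.000 0.000 0.000
    endloop
  endfacet
  facet normal 0.0000 0.0000 1.0000
    outer loop
      vertex 0.000 0.000 24.410
      vertex 26.636 0.000 24.410
      vertex 26.636 21.590 24.410
    endloop
  endfacet
  facet normal 0.0000 0.0000 1.0000
    outer loop
      vertex 0.000 0.000 24.410
      vertex 26.636 21.590 24.410
      vertex 0.000 21.590 24.410
    endloop
  endfacet
  facet normal 0.0000 -1.0000 0.0000
    outer loop
      vertex 0.000 0.000 0.000
      vertex 26.636 0.000 0.000
      vertex 26.636 0.000 24.410
    endloop
  endfacet
  facet normal 0.0000 -1.0000 0.0000
    outer loop
      vertex 0.000 0.000 0.000
      vertex 26.636 0.000 24.410
      vertex 0.000 0.000 24.410
    endloop
  endfacet
  facet normal 0.0000 1.0000 0.0000
    outer loop
      vertex 26.636 21.590 24.410
      vertex 26.636 21.590 0.000
      vertex 0.000 21.590 0.000
    endloop
  endfacet
  facet normal 0.0000 1.0000 0.0000
    outer loop
      vertex 0.000 21.590 24.410
      vertex 26.636 21.590 24.410
      vertex 0.000 21.590 0.000
    endloop
  endfacet
  facet normal -1.0000 0.0000 0.0000
    outer loop
      vertex 0.000 21.590 24.410
      vertex 0.000 21.590 0.000
      vertex 0.000 0.000 0.000
    endloop
  endfacet
  facet normal -1.0000 0.0000 0.0000
    outer loop
      vertex 0.000 0.000 24.410
      vertex 0.000 21.590 24.410
      vertex 0.000 0.000 0.000
    endloop
  endfacet
  facet normal 1.0000 0.0000 0.0000
    outer loop
      vertex 26.636 0.000 0.000
      vertex 26.636 21.590 0.000
      vertex 26.636 21.590 24.410
    endloop
  endfacet
  facet normal 1.0000 0.0000 0.0000
    outer loop
      vertex 26.636 0.000 0.000
      vertex 26.636 21.590 24.410
      vertex 26.636 0.000 24.410
    endloop
  endfacet
endsolid part

The G0 Z moves step by Δz≈8.137 mm. Every layer's G1 loop is the same polygon, so the solid is a straight extrusion of it from z=0 to z≈24.4. Closing with flat bottom and top caps and triangulating gives 12 facets — a rectangular box, roughly 26.6 × 21.6 mm footprint and 24.4 mm tall.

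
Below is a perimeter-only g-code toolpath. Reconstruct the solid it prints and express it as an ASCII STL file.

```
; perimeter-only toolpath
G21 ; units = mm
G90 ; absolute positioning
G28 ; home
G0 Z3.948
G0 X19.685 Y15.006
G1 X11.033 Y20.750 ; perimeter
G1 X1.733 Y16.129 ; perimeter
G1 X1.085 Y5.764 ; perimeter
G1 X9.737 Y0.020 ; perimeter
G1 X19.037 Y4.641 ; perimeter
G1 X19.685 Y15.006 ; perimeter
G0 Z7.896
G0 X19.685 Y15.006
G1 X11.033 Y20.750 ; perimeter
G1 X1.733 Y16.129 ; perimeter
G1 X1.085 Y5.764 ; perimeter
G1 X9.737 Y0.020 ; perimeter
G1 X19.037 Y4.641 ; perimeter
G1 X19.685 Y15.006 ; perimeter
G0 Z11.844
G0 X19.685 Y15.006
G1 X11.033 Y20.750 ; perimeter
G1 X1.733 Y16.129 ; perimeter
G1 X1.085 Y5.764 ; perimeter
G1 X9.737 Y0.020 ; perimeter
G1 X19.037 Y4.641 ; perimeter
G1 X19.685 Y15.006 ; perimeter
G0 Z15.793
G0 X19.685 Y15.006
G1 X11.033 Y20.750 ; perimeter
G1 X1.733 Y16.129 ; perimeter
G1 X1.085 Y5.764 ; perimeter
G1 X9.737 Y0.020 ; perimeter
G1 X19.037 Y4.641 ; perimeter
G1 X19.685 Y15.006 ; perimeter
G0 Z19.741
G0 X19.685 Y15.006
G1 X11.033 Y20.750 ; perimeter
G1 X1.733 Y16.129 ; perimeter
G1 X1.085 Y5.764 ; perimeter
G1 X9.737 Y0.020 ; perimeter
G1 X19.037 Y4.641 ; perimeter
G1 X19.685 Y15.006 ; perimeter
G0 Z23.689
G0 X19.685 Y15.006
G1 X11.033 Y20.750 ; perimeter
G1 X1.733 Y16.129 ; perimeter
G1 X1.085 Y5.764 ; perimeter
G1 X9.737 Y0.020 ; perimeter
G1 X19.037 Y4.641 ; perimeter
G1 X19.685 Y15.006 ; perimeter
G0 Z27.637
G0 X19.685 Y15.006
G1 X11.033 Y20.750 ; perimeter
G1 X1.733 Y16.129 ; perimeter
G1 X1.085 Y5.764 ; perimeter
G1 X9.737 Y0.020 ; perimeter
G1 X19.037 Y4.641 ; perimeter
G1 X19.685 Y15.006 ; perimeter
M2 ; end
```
solid part
  facet normal 0.0000 0.0000 -1.0000
    outer loop
      vertex 1.733 16.129 0.000
      vertex 11.033 20.750 0.000
      vertex 19.685 15.006 0.000
    endloop
  endfacet
  facet normal 0.0000 0.0000 -1.0000
    outer loop
      vertex 1.085 5.764 0.000
      vertex 1.733 16.129 0.000
      vertex 19.685 15.006 0.000
    endloop
  endfacet
  facet normal 0.0000 0.0000 -1.0000
    outer loop
      vertex 9.737 0.020 0.000
      vertex 1.085 5.764 0.000
      vertex 19.685 15.006 0.000
    endloop
  endfacet
  facet normal 0.0000 0.0000 -1.0000
    outer loop
      vertex 19.037 4.641 0.000
      vertex 9.737 0.020 0.000
      vertex 19.685 15.006 0.000
    endloop
  endfacet
  facet normal 0.0000 0.0000 1.0000
    outer loop
      vertex 19.685 15.006 27.637
      vertex 11.033 20.750 27.637
      vertex 1.733 16.129 27.637
    endloop
  endfacet
  facet normal 0.0000 0.0000 1.0000
    outer loop
      vertex 19.685 15.006 27.637
      vertex 1.733 16.129 27.637
      vertex 1.085 5.764 27.637
    endloop
  endfacet
  facet normal 0.0000 0.0000 1.0000
    outer loop
      vertex 19.685 15.006 27.637
      vertex 1.085 5.764 27.637
      vertex 9.737 0.020 27.637
    endloop
  endfacet
  facet normal 0.0000 0.0000 1.0000
    outer loop
      vertex 19.685 15.006 27.637
      vertex 9.737 0.020 27.637
      vertex 19.037 4.641 27.637
    endloop
  endfacet
  facet normal 0.5531 0.8331 0.0000
    outer loop
      vertex 19.685 15.006 0.000
      vertex 11.033 20.750 0.000
      vertex 11.033 20.750 27.637
    endloop
  endfacet
  facet normal 0.5531 0.8331 0.0000
    outer loop
      vertex 19.685 15.006 0.000
      vertex 11.033 20.750 27.637
      vertex 19.685 15.006 27.637
    endloop
  endfacet
  facet normal -0.4450 0.8955 0.0000
    outer loop
      vertex 11.033 20.750 0.000
      vertex 1.733 16.129 0.000
      vertex 1.733 16.129 27.637
    endloop
  endfacet
  facet normal -0.4450 0.8955 0.0000
    outer loop
      vertex 11.033 20.750 0.000
      vertex 1.733 16.129 27.637
      vertex 11.033 20.750 27.637
    endloop
  endfacet
  facet normal -0.9981 0.0624 0.0000
    outer loop
      vertex 1.733 16.129 0.000
      vertex 1.085 5.764 0.000
      vertex 1.085 5.764 27.637
    endloop
  endfacet
  facet normal -0.9981 0.0624 0.0000
    outer loop
      vertex 1.733 16.129 0.000
      vertex 1.085 5.764 27.637
      vertex 1.733 16.129 27.637
    endloop
  endfacet
  facet normal -0.5531 -0.8331 0.0000
    outer loop
      vertex 1.085 5.764 0.000
      vertex 9.737 0.020 0.000
      vertex 9.737 0.020 27.637
    endloop
  endfacet
  facet normal -0.5531 -0.8331 0.0000
    outer loop
      vertex 1.085 5.764 0.000
      vertex 9.737 0.020 27.637
      vertex 1.085 5.764 27.637
    endloop
  endfacet
  facet normal 0.4450 -0.8955 0.0000
    outer loop
      vertex 9.737 0.020 0.000
      vertex 19.037 4.641 0.000
      vertex 19.037 4.641 27.637
    endloop
  endfacet
  facet normal 0.4450 -0.8955 0.0000
    outer loop
      vertex 9.737 0.020 0.000
      vertex 19.037 4.641 27.637
      vertex 9.737 0.020 27.637
    endloop
  endfacet
  facet normal 0.9981 -0.0624 0.0000
    outer loop
      vertex 19.037 4.641 0.000
      vertex 19.685 15.006 0.000
      vertex 19.685 15.006 27.637
    endloop
  endfacet
  facet normal 0.9981 -0.0624 0.0000
    outer loop
      vertex 19.037 4.641 0.000
      vertex 19.685 15.006 27.637
      vertex 19.037 4.641 27.637
    endloop
  endfacet
endsolid part

The G0 Z moves step by Δz≈3.948 mm. Every layer's G1 loop is the same polygon, so the solid is a straight extrusion of it from z=0 to z≈27.6. Closing with flat bottom and top caps and triangulating gives 20 facets — a regular 6-sided prism (a cylinder approximated with 6 flat sides), circumscribed radius ≈ 10.4 mm, height ≈ 27.6 mm.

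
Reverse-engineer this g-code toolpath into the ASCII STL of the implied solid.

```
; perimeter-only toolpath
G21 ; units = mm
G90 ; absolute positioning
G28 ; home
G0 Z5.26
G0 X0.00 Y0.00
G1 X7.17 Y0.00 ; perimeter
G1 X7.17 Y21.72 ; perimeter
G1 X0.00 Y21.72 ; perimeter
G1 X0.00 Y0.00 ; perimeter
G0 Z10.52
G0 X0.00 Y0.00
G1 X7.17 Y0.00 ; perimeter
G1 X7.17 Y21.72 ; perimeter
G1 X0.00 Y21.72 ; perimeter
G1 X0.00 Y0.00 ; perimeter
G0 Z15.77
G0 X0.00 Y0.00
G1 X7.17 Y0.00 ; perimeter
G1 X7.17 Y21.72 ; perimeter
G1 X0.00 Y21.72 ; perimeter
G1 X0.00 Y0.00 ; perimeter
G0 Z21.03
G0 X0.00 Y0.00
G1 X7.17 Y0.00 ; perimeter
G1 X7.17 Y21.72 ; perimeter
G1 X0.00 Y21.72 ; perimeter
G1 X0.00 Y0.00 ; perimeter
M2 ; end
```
solid part
  facet normal 0.0000 0.0000 -1.0000
    outer loop
      vertex 7.17 21.72 0.00
      vertex 7.17 0.00 0.00
      vertex 0.00 0.00 0.00
    endloop
  endfacet
  facet normal 0.0000 0.0000 -1.0000
    outer loop
      vertex 0.00 21.72 0.00
      vertex 7.17 21.72 0.00
      vertex 0.00 0.00 0.00
    endloop
  endfacet
  facet normal 0.0000 0.0000 1.0000
    outer loop
      vertex 0.00 0.00 21.03
      vertex 7.17 0.00 21.03
      vertex 7.17 21.72 21.03
    endloop
  endfacet
  facet normal 0.0000 0.0000 1.0000
    outer loop
      vertex 0.00 0.00 21.03
      vertex 7.17 21.72 21.03
      vertex 0.00 21.72 21.03
    endloop
  endfacet
  facet normal 0.0000 -1.0000 0.0000
    outer loop
      vertex 0.00 0.00 0.00
      vertex 7.17 0.00 0.00
      vertex 7.17 0.00 21.03
    endloop
  endfacet
  facet normal 0.0000 -1.0000 0.0000
    outer loop
      vertex 0.00 0.00 0.00
      vertex 7.17 0.00 21.03
      vertex 0.00 0.00 21.03
    endloop
  endfacet
  facet normal 0.0000 1.0000 0.0000
    outer loop
      vertex 7.17 21.72 21.03
      vertex 7.17 21.72 0.00
      vertex 0.00 21.72 0.00
    endloop
  endfacet
  facet normal 0.0000 1.0000 0.0000
    outer loop
      vertex 0.00 21.72 21.03
      vertex 7.17 21.72 21.03
      vertex 0.00 21.72 0.00
    endloop
  endfacet
  facet normal -1.0000 0.0000 0.0000
    outer loop
      vertex 0.00 21.72 21.03
      vertex 0.00 21.72 0.00
      vertex 0.00 0.00 0.00
    endloop
  endfacet
  facet normal -1.0000 0.0000 0.0000
    outer loop
      vertex 0.00 0.00 21.03
      vertex 0.00 21.72 21.03
      vertex 0.00 0.00 0.00
    endloop
  endfacet
  facet normal 1.0000 0.0000 0.0000
    outer loop
      vertex 7.17 0.00 0.00
      vertex 7.17 21.72 0.00
      vertex 7.17 21.72 21.03
    endloop
  endfacet
  facet normal 1.0000 0.0000 0.0000
    outer loop
      vertex 7.17 0.00 0.00
      vertex 7.17 21.72 21.03
      vertex 7.17 0.00 21.03
    endloop
  endfacet
endsolid part

The G0 Z moves step by Δz≈5.26 mm. Every layer's G1 loop is the same polygon, so the solid is a straight extrusion of it from z=0 to z≈21. Closing with flat bottom and top caps and triangulating gives 12 facets — a rectangular box, roughly 7.17 × 21.7 mm footprint and 21 mm tall.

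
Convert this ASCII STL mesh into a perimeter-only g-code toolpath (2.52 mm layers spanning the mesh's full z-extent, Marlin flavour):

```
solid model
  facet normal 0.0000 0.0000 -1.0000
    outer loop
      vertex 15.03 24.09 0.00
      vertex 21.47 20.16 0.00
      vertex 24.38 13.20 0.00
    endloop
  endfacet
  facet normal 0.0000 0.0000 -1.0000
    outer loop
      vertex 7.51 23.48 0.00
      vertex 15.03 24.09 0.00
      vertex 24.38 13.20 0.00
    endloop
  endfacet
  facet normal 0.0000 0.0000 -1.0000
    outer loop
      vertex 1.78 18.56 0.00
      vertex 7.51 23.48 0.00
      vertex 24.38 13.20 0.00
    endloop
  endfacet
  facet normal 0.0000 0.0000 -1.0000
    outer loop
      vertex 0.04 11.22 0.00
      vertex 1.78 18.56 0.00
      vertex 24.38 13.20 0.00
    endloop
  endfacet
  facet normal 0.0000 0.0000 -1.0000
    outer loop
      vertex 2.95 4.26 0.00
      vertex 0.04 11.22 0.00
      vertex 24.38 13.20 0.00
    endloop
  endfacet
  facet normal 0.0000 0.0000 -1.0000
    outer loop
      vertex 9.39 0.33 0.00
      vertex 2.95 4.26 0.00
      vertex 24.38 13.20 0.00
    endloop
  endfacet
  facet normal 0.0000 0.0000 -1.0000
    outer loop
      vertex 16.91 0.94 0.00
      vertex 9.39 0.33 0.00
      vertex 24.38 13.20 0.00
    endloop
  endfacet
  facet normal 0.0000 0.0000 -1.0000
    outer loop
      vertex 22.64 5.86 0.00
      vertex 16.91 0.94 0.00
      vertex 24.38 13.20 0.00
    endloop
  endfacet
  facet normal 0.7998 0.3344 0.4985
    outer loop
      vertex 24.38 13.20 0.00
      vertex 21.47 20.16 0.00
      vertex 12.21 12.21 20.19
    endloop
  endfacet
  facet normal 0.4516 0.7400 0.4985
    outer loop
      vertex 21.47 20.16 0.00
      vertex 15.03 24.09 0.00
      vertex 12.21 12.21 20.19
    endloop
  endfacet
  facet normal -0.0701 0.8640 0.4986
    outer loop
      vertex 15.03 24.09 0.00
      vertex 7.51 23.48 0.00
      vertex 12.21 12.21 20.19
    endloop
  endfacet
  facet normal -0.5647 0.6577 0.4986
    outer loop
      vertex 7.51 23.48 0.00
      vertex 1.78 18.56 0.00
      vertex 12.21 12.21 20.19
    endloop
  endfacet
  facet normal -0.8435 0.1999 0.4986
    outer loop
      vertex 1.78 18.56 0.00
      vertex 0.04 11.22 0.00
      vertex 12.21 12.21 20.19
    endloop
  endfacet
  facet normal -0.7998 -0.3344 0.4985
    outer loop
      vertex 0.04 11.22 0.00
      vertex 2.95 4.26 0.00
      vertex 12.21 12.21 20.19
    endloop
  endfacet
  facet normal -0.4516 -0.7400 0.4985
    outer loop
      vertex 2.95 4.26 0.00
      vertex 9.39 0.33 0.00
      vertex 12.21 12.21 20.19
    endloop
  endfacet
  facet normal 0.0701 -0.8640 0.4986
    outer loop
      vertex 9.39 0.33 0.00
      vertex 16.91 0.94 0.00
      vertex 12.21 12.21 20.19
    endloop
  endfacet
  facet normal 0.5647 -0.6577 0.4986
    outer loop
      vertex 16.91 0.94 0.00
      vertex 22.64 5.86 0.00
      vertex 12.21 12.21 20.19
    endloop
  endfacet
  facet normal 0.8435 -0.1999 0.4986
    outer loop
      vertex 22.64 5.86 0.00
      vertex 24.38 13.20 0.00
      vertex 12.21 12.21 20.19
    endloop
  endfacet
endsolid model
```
; perimeter-only toolpath
G21 ; units = mm
G90 ; absolute positioning
G28 ; home
; layer 1
G0 Z2.52
G0 X22.86 Y13.08
G1 X20.31 Y19.17
G1 X14.68 Y22.61
G1 X8.10 Y22.07
G1 X3.08 Y17.77
G1 X1.56 Y11.34
G1 X4.11 Y5.25
G1 X9.74 Y1.82
G1 X16.32 Y2.35
G1 X21.34 Y6.65
G1 X22.86 Y13.08
; layer 2
G0 Z5.05
G0 X21.34 Y12.95
G1 X19.16 Y18.17
G1 X14.32 Y21.12
G1 X8.69 Y20.66
G1 X4.39 Y16.97
G1 X3.08 Y11.47
G1 X5.27 Y6.25
G1 X10.10 Y3.30
G1 X15.74 Y3.76
G1 X20.03 Y7.45
G1 X21.34 Y12.95
; layer 3
G0 Z7.57
G0 X19.82 Y12.83
G1 X18.00 Y17.18
G1 X13.97 Y19.64
G1 X9.27 Y19.25
G1 X5.69 Y16.18
G1 X4.60 Y11.59
G1 X6.42 Y7.24
G1 X10.45 Y4.79
G1 X15.15 Y5.17
G1 X18.73 Y8.24
G1 X19.82 Y12.83
; layer 4
G0 Z10.10
G0 X18.30 Y12.71
G1 X16.84 Y16.19
G1 X13.62 Y18.15
G1 X9.86 Y17.84
G1 X7.00 Y15.38
G1 X6.12 Y11.71
G1 X7.58 Y8.23
G1 X10.80 Y6.27
G1 X14.56 Y6.58
G1 X17.43 Y9.04
G1 X18.30 Y12.71
; layer 5
G0 Z12.62
G0 X16.77 Y12.58
G1 X15.68 Y15.19
G1 X13.27 Y16.66
G1 X10.45 Y16.44
G1 X8.30 Y14.59
G1 X7.65 Y11.84
G1 X8.74 Y9.23
G1 X11.15 Y7.76
G1 X13.97 Y7.98
G1 X16.12 Y9.83
G1 X16.77 Y12.58
; layer 6
G0 Z15.14
G0 X15.25 Y12.46
G1 X14.53 Y14.20
G1 X12.92 Y15.18
G1 X11.04 Y15.03
G1 X9.60 Y13.80
G1 X9.17 Y11.96
G1 X9.90 Y10.22
G1 X11.51 Y9.24
G1 X13.39 Y9.39
G1 X14.82 Y10.62
G1 X15.25 Y12.46
; layer 7
G0 Z17.67
G0 X13.73 Y12.33
G1 X13.37 Y13.20
G1 X12.56 Y13.70
G1 X11.62 Y13.62
G1 X10.91 Y13.00
G1 X10.69 Y12.09
G1 X11.05 Y11.22
G1 X11.86 Y10.72
G1 X12.80 Y10.80
G1 X13.51 Y11.42
G1 X13.73 Y12.33
M2 ; end

The solid is a regular 10-sided pyramid, base circumscribed radius ≈ 12.2 mm, apex at z ≈ 20.2 mm. Slicing at Δz = 2.52 mm — 8 equal slices spanning the solid's height, so layer i sits at z = i·h/8 — gives 7 non-empty perimeters. Each is a 10-segment closed polygon; G0 lifts to the layer z and rapids to the start vertex, then G1 traces the edges. The cross-section shrinks linearly with z (the slice at the apex is degenerate and omitted).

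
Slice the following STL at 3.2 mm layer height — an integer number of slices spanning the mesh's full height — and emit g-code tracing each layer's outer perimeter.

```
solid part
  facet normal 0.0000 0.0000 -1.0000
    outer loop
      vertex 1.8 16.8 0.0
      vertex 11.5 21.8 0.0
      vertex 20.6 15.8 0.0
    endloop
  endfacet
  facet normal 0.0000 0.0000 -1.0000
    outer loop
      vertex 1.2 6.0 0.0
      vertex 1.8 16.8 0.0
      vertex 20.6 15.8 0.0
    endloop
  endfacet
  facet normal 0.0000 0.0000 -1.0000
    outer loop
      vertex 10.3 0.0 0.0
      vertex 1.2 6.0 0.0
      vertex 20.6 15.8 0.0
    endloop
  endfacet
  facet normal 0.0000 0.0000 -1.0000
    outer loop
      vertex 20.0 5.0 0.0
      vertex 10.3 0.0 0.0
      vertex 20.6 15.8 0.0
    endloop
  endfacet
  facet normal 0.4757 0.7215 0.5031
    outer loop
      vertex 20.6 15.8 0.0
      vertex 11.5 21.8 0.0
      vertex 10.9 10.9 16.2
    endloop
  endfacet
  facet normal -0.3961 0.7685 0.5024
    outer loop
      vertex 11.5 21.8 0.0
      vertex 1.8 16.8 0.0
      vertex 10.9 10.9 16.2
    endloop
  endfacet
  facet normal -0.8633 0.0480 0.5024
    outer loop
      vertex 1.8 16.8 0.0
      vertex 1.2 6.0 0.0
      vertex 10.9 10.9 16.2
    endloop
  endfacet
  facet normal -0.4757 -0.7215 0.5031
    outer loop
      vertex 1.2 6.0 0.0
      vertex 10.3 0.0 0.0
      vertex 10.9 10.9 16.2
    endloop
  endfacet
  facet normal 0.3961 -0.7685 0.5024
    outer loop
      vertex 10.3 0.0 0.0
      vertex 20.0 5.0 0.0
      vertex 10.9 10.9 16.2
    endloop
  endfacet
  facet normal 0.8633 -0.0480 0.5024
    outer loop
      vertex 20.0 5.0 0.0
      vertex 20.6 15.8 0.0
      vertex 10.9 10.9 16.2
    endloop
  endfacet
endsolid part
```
; perimeter-only toolpath
G21 ; units = mm
G90 ; absolute positioning
G28 ; home
; layer 1
G0 Z3.2
G0 X18.7 Y14.8
G1 X11.4 Y19.6
G1 X3.6 Y15.6
G1 X3.1 Y7.0
G1 X10.4 Y2.2
G1 X18.2 Y6.2
G1 X18.7 Y14.8
; layer 2
G0 Z6.5
G0 X16.7 Y13.8
G1 X11.3 Y17.4
G1 X5.4 Y14.4
G1 X5.1 Y8.0
G1 X10.5 Y4.4
G1 X16.4 Y7.4
G1 X16.7 Y13.8
; layer 3
G0 Z9.7
G0 X14.8 Y12.9
G1 X11.1 Y15.3
G1 X7.3 Y13.3
G1 X7.0 Y8.9
G1 X10.7 Y6.5
G1 X14.5 Y8.5
G1 X14.8 Y12.9
; layer 4
G0 Z13.0
G0 X12.8 Y11.9
G1 X11.0 Y13.1
G1 X9.1 Y12.1
G1 X9.0 Y9.9
G1 X10.8 Y8.7
G1 X12.7 Y9.7
G1 X12.8 Y11.9
M2 ; end

The solid is a regular 6-sided pyramid, base circumscribed radius ≈ 10.9 mm, apex at z ≈ 16.2 mm. Slicing at Δz = 3.2 mm — 5 equal slices spanning the solid's height, so layer i sits at z = i·h/5 — gives 4 non-empty perimeters. Each is a 6-segment closed polygon; G0 lifts to the layer z and rapids to the start vertex, then G1 traces the edges. The cross-section shrinks linearly with z (the slice at the apex is degenerate and omitted).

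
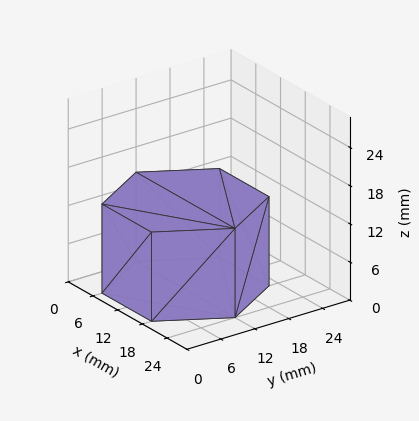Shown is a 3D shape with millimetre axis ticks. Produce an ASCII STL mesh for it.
Reading the render: the shape is a regular 6-sided prism (a cylinder approximated with 6 flat sides), circumscribed radius ≈ 12 mm, height ≈ 14 mm (dimensions read to the nearest mm from the axis ticks). For the STL, each face is triangulated and given an outward normal.

solid part
  facet normal 0.0000 0.0000 -1.0000
    outer loop
      vertex 6.00 22.39 0.00
      vertex 18.00 22.39 0.00
      vertex 24.00 12.00 0.00
    endloop
  endfacet
  facet normal 0.0000 0.0000 -1.0000
    outer loop
      vertex 0.00 12.00 0.00
      vertex 6.00 22.39 0.00
      vertex 24.00 12.00 0.00
    endloop
  endfacet
  facet normal 0.0000 0.0000 -1.0000
    outer loop
      vertex 6.00 1.61 0.00
      vertex 0.00 12.00 0.00
      vertex 24.00 12.00 0.00
    endloop
  endfacet
  facet normal 0.0000 0.0000 -1.0000
    outer loop
      vertex 18.00 1.61 0.00
      vertex 6.00 1.61 0.00
      vertex 24.00 12.00 0.00
    endloop
  endfacet
  facet normal 0.0000 0.0000 1.0000
    outer loop
      vertex 24.00 12.00 14.00
      vertex 18.00 22.39 14.00
      vertex 6.00 22.39 14.00
    endloop
  endfacet
  facet normal 0.0000 0.0000 1.0000
    outer loop
      vertex 24.00 12.00 14.00
      vertex 6.00 22.39 14.00
      vertex 0.00 12.00 14.00
    endloop
  endfacet
  facet normal 0.0000 0.0000 1.0000
    outer loop
      vertex 24.00 12.00 14.00
      vertex 0.00 12.00 14.00
      vertex 6.00 1.61 14.00
    endloop
  endfacet
  facet normal 0.0000 0.0000 1.0000
    outer loop
      vertex 24.00 12.00 14.00
      vertex 6.00 1.61 14.00
      vertex 18.00 1.61 14.00
    endloop
  endfacet
  facet normal 0.8660 0.5001 0.0000
    outer loop
      vertex 24.00 12.00 0.00
      vertex 18.00 22.39 0.00
      vertex 18.00 22.39 14.00
    endloop
  endfacet
  facet normal 0.8660 0.5001 0.0000
    outer loop
      vertex 24.00 12.00 0.00
      vertex 18.00 22.39 14.00
      vertex 24.00 12.00 14.00
    endloop
  endfacet
  facet normal 0.0000 1.0000 0.0000
    outer loop
      vertex 18.00 22.39 0.00
      vertex 6.00 22.39 0.00
      vertex 6.00 22.39 14.00
    endloop
  endfacet
  facet normal 0.0000 1.0000 0.0000
    outer loop
      vertex 18.00 22.39 0.00
      vertex 6.00 22.39 14.00
      vertex 18.00 22.39 14.00
    endloop
  endfacet
  facet normal -0.8660 0.5001 0.0000
    outer loop
      vertex 6.00 22.39 0.00
      vertex 0.00 12.00 0.00
      vertex 0.00 12.00 14.00
    endloop
  endfacet
  facet normal -0.8660 0.5001 0.0000
    outer loop
      vertex 6.00 22.39 0.00
      vertex 0.00 12.00 14.00
      vertex 6.00 22.39 14.00
    endloop
  endfacet
  facet normal -0.8660 -0.5001 0.0000
    outer loop
      vertex 0.00 12.00 0.00
      vertex 6.00 1.61 0.00
      vertex 6.00 1.61 14.00
    endloop
  endfacet
  facet normal -0.8660 -0.5001 0.0000
    outer loop
      vertex 0.00 12.00 0.00
      vertex 6.00 1.61 14.00
      vertex 0.00 12.00 14.00
    endloop
  endfacet
  facet normal 0.0000 -1.0000 0.0000
    outer loop
      vertex 6.00 1.61 0.00
      vertex 18.00 1.61 0.00
      vertex 18.00 1.61 14.00
    endloop
  endfacet
  facet normal 0.0000 -1.0000 0.0000
    outer loop
      vertex 6.00 1.61 0.00
      vertex 18.00 1.61 14.00
      vertex 6.00 1.61 14.00
    endloop
  endfacet
  facet normal 0.8660 -0.5001 0.0000
    outer loop
      vertex 18.00 1.61 0.00
      vertex 24.00 12.00 0.00
      vertex 24.00 12.00 14.00
    endloop
  endfacet
  facet normal 0.8660 -0.5001 0.0000
    outer loop
      vertex 18.00 1.61 0.00
      vertex 24.00 12.00 14.00
      vertex 18.00 1.61 14.00
    endloop
  endfacet
endsolid part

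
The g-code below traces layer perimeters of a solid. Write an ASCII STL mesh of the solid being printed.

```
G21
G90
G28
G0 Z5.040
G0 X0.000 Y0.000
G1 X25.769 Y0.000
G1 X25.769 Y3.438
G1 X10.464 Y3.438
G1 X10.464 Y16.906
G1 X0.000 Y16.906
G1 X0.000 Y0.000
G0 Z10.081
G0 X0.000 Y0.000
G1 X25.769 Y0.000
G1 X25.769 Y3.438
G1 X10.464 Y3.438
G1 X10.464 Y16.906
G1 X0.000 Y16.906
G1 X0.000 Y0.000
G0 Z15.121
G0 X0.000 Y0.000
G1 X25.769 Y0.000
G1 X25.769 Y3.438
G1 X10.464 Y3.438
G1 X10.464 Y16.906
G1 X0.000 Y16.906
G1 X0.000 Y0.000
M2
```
solid part
  facet normal 0.0000 0.0000 -1.0000
    outer loop
      vertex 25.769 3.438 0.000
      vertex 25.769 0.000 0.000
      vertex 0.000 0.000 0.000
    endloop
  endfacet
  facet normal 0.0000 0.0000 -1.0000
    outer loop
      vertex 10.464 3.438 0.000
      vertex 25.769 3.438 0.000
      vertex 0.000 0.000 0.000
    endloop
  endfacet
  facet normal 0.0000 0.0000 -1.0000
    outer loop
      vertex 10.464 16.906 0.000
      vertex 10.464 3.438 0.000
      vertex 0.000 0.000 0.000
    endloop
  endfacet
  facet normal 0.0000 0.0000 -1.0000
    outer loop
      vertex 0.000 16.906 0.000
      vertex 10.464 16.906 0.000
      vertex 0.000 0.000 0.000
    endloop
  endfacet
  facet normal 0.0000 0.0000 1.0000
    outer loop
      vertex 0.000 0.000 15.121
      vertex 25.769 0.000 15.121
      vertex 25.769 3.438 15.121
    endloop
  endfacet
  facet normal 0.0000 0.0000 1.0000
    outer loop
      vertex 0.000 0.000 15.121
      vertex 25.769 3.438 15.121
      vertex 10.464 3.438 15.121
    endloop
  endfacet
  facet normal 0.0000 0.0000 1.0000
    outer loop
      vertex 0.000 0.000 15.121
      vertex 10.464 3.438 15.121
      vertex 10.464 16.906 15.121
    endloop
  endfacet
  facet normal 0.0000 0.0000 1.0000
    outer loop
      vertex 0.000 0.000 15.121
      vertex 10.464 16.906 15.121
      vertex 0.000 16.906 15.121
    endloop
  endfacet
  facet normal 0.0000 -1.0000 0.0000
    outer loop
      vertex 0.000 0.000 0.000
      vertex 25.769 0.000 0.000
      vertex 25.769 0.000 15.121
    endloop
  endfacet
  facet normal 0.0000 -1.0000 0.0000
    outer loop
      vertex 0.000 0.000 0.000
      vertex 25.769 0.000 15.121
      vertex 0.000 0.000 15.121
    endloop
  endfacet
  facet normal 1.0000 0.0000 0.0000
    outer loop
      vertex 25.769 0.000 0.000
      vertex 25.769 3.438 0.000
      vertex 25.769 3.438 15.121
    endloop
  endfacet
  facet normal 1.0000 0.0000 0.0000
    outer loop
      vertex 25.769 0.000 0.000
      vertex 25.769 3.438 15.121
      vertex 25.769 0.000 15.121
    endloop
  endfacet
  facet normal 0.0000 1.0000 0.0000
    outer loop
      vertex 25.769 3.438 0.000
      vertex 10.464 3.438 0.000
      vertex 10.464 3.438 15.121
    endloop
  endfacet
  facet normal 0.0000 1.0000 0.0000
    outer loop
      vertex 25.769 3.438 0.000
      vertex 10.464 3.438 15.121
      vertex 25.769 3.438 15.121
    endloop
  endfacet
  facet normal 1.0000 0.0000 0.0000
    outer loop
      vertex 10.464 3.438 0.000
      vertex 10.464 16.906 0.000
      vertex 10.464 16.906 15.121
    endloop
  endfacet
  facet normal 1.0000 0.0000 0.0000
    outer loop
      vertex 10.464 3.438 0.000
      vertex 10.464 16.906 15.121
      vertex 10.464 3.438 15.121
    endloop
  endfacet
  facet normal 0.0000 1.0000 0.0000
    outer loop
      vertex 10.464 16.906 0.000
      vertex 0.000 16.906 0.000
      vertex 0.000 16.906 15.121
    endloop
  endfacet
  facet normal 0.0000 1.0000 0.0000
    outer loop
      vertex 10.464 16.906 0.000
      vertex 0.000 16.906 15.121
      vertex 10.464 16.906 15.121
    endloop
  endfacet
  facet normal -1.0000 0.0000 0.0000
    outer loop
      vertex 0.000 16.906 0.000
      vertex 0.000 0.000 0.000
      vertex 0.000 0.000 15.121
    endloop
  endfacet
  facet normal -1.0000 0.0000 0.0000
    outer loop
      vertex 0.000 16.906 0.000
      vertex 0.000 0.000 15.121
      vertex 0.000 16.906 15.121
    endloop
  endfacet
endsolid part

The G0 Z moves step by Δz≈5.040 mm. Every layer's G1 loop is the same polygon, so the solid is a straight extrusion of it from z=0 to z≈15.1. Closing with flat bottom and top caps and triangulating gives 20 facets — an L-shaped prism: outer 25.8 × 16.9 mm, arm thicknesses ≈ 3.44 mm (horizontal) and 10.5 mm (vertical), extruded 15.1 mm in z.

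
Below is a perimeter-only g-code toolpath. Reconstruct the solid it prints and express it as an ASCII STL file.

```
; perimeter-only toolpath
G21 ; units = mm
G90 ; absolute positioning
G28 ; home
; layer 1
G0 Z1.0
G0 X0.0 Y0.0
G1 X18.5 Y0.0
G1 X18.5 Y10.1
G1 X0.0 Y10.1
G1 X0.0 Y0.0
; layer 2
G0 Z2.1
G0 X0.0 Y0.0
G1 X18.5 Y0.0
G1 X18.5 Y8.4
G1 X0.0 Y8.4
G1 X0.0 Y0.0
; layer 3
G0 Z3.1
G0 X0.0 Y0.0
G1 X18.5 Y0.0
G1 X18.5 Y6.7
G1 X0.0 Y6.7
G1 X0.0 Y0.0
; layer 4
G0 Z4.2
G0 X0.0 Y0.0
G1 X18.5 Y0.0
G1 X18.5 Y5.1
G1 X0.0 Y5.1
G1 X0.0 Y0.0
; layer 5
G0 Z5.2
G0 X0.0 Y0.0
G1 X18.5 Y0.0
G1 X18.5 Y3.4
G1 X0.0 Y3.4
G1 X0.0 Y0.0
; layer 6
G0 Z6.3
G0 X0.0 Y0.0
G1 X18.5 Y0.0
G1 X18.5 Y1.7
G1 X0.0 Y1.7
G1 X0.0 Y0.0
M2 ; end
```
solid part
  facet normal 0.0000 0.0000 -1.0000
    outer loop
      vertex 18.5 11.8 0.0
      vertex 18.5 0.0 0.0
      vertex 0.0 0.0 0.0
    endloop
  endfacet
  facet normal 0.0000 0.0000 -1.0000
    outer loop
      vertex 0.0 11.8 0.0
      vertex 18.5 11.8 0.0
      vertex 0.0 0.0 0.0
    endloop
  endfacet
  facet normal 0.0000 -1.0000 0.0000
    outer loop
      vertex 0.0 0.0 0.0
      vertex 18.5 0.0 0.0
      vertex 18.5 0.0 7.3
    endloop
  endfacet
  facet normal 0.0000 -1.0000 0.0000
    outer loop
      vertex 0.0 0.0 0.0
      vertex 18.5 0.0 7.3
      vertex 0.0 0.0 7.3
    endloop
  endfacet
  facet normal 0.0000 0.5261 0.8504
    outer loop
      vertex 0.0 0.0 7.3
      vertex 18.5 0.0 7.3
      vertex 18.5 11.8 0.0
    endloop
  endfacet
  facet normal 0.0000 0.5261 0.8504
    outer loop
      vertex 0.0 0.0 7.3
      vertex 18.5 11.8 0.0
      vertex 0.0 11.8 0.0
    endloop
  endfacet
  facet normal -1.0000 0.0000 0.0000
    outer loop
      vertex 0.0 0.0 7.3
      vertex 0.0 11.8 0.0
      vertex 0.0 0.0 0.0
    endloop
  endfacet
  facet normal 1.0000 0.0000 0.0000
    outer loop
      vertex 18.5 0.0 0.0
      vertex 18.5 11.8 0.0
      vertex 18.5 0.0 7.3
    endloop
  endfacet
endsolid part

The G0 Z moves step by Δz≈1.0 mm. The G1 loops shrink linearly with z, so the solid tapers from its base footprint up to z≈7.3. Closing with a flat bottom cap and the tapered top and triangulating gives 8 facets — a wedge (ramp): 18.5 × 11.8 mm base, rising to 7.3 mm along the y=0 edge and sloping linearly to z=0 at y=11.8.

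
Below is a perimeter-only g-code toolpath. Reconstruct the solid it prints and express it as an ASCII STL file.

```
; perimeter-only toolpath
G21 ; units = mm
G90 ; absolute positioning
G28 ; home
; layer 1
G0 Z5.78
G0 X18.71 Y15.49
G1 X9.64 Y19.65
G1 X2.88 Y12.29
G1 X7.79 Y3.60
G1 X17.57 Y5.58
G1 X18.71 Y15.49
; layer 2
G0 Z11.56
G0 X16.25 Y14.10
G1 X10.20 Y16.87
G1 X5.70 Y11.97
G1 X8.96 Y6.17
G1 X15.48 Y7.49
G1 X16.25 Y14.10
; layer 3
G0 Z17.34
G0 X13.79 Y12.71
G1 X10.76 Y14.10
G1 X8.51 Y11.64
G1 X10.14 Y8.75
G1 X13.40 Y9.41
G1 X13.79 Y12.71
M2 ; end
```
solid part
  facet normal 0.0000 0.0000 -1.0000
    outer loop
      vertex 0.07 12.62 0.00
      vertex 9.08 22.42 0.00
      vertex 21.18 16.88 0.00
    endloop
  endfacet
  facet normal 0.0000 0.0000 -1.0000
    outer loop
      vertex 6.61 1.03 0.00
      vertex 0.07 12.62 0.00
      vertex 21.18 16.88 0.00
    endloop
  endfacet
  facet normal 0.0000 0.0000 -1.0000
    outer loop
      vertex 19.65 3.66 0.00
      vertex 6.61 1.03 0.00
      vertex 21.18 16.88 0.00
    endloop
  endfacet
  facet normal 0.3870 0.8453 0.3683
    outer loop
      vertex 21.18 16.88 0.00
      vertex 9.08 22.42 0.00
      vertex 11.32 11.32 23.12
    endloop
  endfacet
  facet normal -0.6844 0.6292 0.3684
    outer loop
      vertex 9.08 22.42 0.00
      vertex 0.07 12.62 0.00
      vertex 11.32 11.32 23.12
    endloop
  endfacet
  facet normal -0.8097 -0.4569 0.3683
    outer loop
      vertex 0.07 12.62 0.00
      vertex 6.61 1.03 0.00
      vertex 11.32 11.32 23.12
    endloop
  endfacet
  facet normal 0.1838 -0.9114 0.3682
    outer loop
      vertex 6.61 1.03 0.00
      vertex 19.65 3.66 0.00
      vertex 11.32 11.32 23.12
    endloop
  endfacet
  facet normal 0.9236 -0.1069 0.3682
    outer loop
      vertex 19.65 3.66 0.00
      vertex 21.18 16.88 0.00
      vertex 11.32 11.32 23.12
    endloop
  endfacet
endsolid part

The G0 Z moves step by Δz≈5.78 mm. The G1 loops shrink linearly with z, so the solid tapers from its base footprint up to z≈23.1. Closing with a flat bottom cap and the tapered top and triangulating gives 8 facets — a regular 5-sided pyramid, base circumscribed radius ≈ 11.3 mm, apex at z ≈ 23.1 mm.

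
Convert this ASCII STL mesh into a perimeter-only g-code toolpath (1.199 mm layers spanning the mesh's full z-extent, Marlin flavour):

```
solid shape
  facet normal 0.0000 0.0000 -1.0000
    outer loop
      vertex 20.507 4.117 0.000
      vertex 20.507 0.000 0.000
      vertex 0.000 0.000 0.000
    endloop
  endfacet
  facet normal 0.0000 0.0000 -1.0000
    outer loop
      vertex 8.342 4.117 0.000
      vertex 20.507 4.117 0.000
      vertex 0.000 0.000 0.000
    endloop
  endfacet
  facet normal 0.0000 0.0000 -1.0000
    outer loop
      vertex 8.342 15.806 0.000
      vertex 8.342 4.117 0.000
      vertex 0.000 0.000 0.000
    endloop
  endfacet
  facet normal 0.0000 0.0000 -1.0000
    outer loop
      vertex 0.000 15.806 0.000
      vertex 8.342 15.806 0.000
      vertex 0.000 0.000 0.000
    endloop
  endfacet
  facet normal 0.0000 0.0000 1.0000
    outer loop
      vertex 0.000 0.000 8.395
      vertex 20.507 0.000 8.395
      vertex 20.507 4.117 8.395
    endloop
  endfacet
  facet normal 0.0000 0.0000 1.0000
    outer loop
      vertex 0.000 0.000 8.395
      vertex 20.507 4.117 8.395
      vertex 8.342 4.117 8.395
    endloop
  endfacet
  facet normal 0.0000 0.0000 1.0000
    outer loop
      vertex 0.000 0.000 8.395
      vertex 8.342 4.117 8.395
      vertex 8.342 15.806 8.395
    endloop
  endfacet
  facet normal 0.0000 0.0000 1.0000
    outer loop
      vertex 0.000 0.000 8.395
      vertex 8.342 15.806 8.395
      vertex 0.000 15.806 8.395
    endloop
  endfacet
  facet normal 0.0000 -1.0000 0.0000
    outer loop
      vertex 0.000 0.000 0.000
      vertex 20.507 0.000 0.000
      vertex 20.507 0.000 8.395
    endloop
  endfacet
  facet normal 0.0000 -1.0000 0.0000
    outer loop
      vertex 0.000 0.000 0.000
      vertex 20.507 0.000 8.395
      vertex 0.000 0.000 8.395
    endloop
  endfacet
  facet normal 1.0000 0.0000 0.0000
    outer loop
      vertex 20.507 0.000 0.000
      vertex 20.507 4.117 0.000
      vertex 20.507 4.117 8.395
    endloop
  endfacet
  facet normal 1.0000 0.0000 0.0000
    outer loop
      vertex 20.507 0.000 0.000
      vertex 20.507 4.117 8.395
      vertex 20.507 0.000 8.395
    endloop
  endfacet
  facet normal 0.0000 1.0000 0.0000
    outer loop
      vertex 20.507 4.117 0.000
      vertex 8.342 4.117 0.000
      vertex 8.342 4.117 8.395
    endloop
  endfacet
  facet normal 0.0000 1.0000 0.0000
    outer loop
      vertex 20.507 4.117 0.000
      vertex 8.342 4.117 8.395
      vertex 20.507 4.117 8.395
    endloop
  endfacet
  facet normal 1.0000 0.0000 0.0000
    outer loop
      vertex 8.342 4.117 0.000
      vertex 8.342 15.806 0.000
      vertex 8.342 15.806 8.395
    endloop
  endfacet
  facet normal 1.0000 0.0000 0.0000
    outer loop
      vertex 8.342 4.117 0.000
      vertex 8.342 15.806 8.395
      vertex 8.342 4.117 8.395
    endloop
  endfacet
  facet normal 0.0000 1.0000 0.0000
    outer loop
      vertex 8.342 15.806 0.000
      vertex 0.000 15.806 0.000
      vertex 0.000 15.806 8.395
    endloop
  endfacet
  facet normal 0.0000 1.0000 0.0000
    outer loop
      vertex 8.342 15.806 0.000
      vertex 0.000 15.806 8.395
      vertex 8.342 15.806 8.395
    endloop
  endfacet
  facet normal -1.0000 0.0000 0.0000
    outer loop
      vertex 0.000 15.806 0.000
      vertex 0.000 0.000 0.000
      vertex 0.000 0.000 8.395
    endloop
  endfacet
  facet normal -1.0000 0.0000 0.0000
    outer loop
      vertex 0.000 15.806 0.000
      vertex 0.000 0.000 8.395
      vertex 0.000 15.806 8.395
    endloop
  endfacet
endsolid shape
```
; perimeter-only toolpath
G21 ; units = mm
G90 ; absolute positioning
G28 ; home
; layer 1
G0 Z1.199
G0 X0.000 Y0.000
G1 X20.507 Y0.000
G1 X20.507 Y4.117
G1 X8.342 Y4.117
G1 X8.342 Y15.806
G1 X0.000 Y15.806
G1 X0.000 Y0.000
; layer 2
G0 Z2.399
G0 X0.000 Y0.000
G1 X20.507 Y0.000
G1 X20.507 Y4.117
G1 X8.342 Y4.117
G1 X8.342 Y15.806
G1 X0.000 Y15.806
G1 X0.000 Y0.000
; layer 3
G0 Z3.598
G0 X0.000 Y0.000
G1 X20.507 Y0.000
G1 X20.507 Y4.117
G1 X8.342 Y4.117
G1 X8.342 Y15.806
G1 X0.000 Y15.806
G1 X0.000 Y0.000
; layer 4
G0 Z4.797
G0 X0.000 Y0.000
G1 X20.507 Y0.000
G1 X20.507 Y4.117
G1 X8.342 Y4.117
G1 X8.342 Y15.806
G1 X0.000 Y15.806
G1 X0.000 Y0.000
; layer 5
G0 Z5.996
G0 X0.000 Y0.000
G1 X20.507 Y0.000
G1 X20.507 Y4.117
G1 X8.342 Y4.117
G1 X8.342 Y15.806
G1 X0.000 Y15.806
G1 X0.000 Y0.000
; layer 6
G0 Z7.196
G0 X0.000 Y0.000
G1 X20.507 Y0.000
G1 X20.507 Y4.117
G1 X8.342 Y4.117
G1 X8.342 Y15.806
G1 X0.000 Y15.806
G1 X0.000 Y0.000
; layer 7
G0 Z8.395
G0 X0.000 Y0.000
G1 X20.507 Y0.000
G1 X20.507 Y4.117
G1 X8.342 Y4.117
G1 X8.342 Y15.806
G1 X0.000 Y15.806
G1 X0.000 Y0.000
M2 ; end

The solid is an L-shaped prism: outer 20.5 × 15.8 mm, arm thicknesses ≈ 4.12 mm (horizontal) and 8.34 mm (vertical), extruded 8.39 mm in z. Slicing at Δz = 1.199 mm — 7 equal slices spanning the solid's height, so layer i sits at z = i·h/7 — gives 7 non-empty perimeters. Each is a 6-segment closed polygon; G0 lifts to the layer z and rapids to the start vertex, then G1 traces the edges.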